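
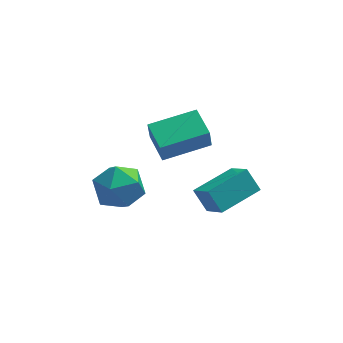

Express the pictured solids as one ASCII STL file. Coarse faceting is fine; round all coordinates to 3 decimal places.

solid 
facet normal -0.815 0.579 -0.026
outer loop
vertex -2.167 -1.74 -2.264
vertex -2.46 -2.1 -1.113
vertex -1.745 -1.101 -1.287
endloop
endfacet
facet normal -0.295 0.853 -0.431
outer loop
vertex -2.167 -1.74 -2.264
vertex -1.745 -1.101 -1.287
vertex -0.997 -1.329 -2.25
endloop
endfacet
facet normal -0.118 0.367 -0.923
outer loop
vertex -2.167 -1.74 -2.264
vertex -0.997 -1.329 -2.25
vertex -1.249 -2.468 -2.671
endloop
endfacet
facet normal -0.529 -0.208 -0.823
outer loop
vertex -2.167 -1.74 -2.264
vertex -1.249 -2.468 -2.671
vertex -2.153 -2.945 -1.969
endloop
endfacet
facet normal -0.960 -0.077 -0.268
outer loop
vertex -2.167 -1.74 -2.264
vertex -2.153 -2.945 -1.969
vertex -2.46 -2.1 -1.113
endloop
endfacet
facet normal 0.275 0.961 -0.014
outer loop
vertex -0.997 -1.329 -2.25
vertex -1.745 -1.101 -1.287
vertex -0.567 -1.435 -1.091
endloop
endfacet
facet normal -0.567 0.518 0.641
outer loop
vertex -1.745 -1.101 -1.287
vertex -2.46 -2.1 -1.113
vertex -1.471 -1.912 -0.389
endloop
endfacet
facet normal -0.802 -0.543 0.248
outer loop
vertex -2.46 -2.1 -1.113
vertex -2.153 -2.945 -1.969
vertex -1.723 -3.051 -0.81
endloop
endfacet
facet normal -0.106 -0.754 -0.648
outer loop
vertex -2.153 -2.945 -1.969
vertex -1.249 -2.468 -2.671
vertex -0.975 -3.279 -1.773
endloop
endfacet
facet normal 0.560 0.176 -0.810
outer loop
vertex -1.249 -2.468 -2.671
vertex -0.997 -1.329 -2.25
vertex -0.26 -2.28 -1.947
endloop
endfacet
facet normal 0.529 0.208 0.823
outer loop
vertex -0.553 -2.64 -0.796
vertex -0.567 -1.435 -1.091
vertex -1.471 -1.912 -0.389
endloop
endfacet
facet normal 0.118 -0.367 0.923
outer loop
vertex -0.553 -2.64 -0.796
vertex -1.471 -1.912 -0.389
vertex -1.723 -3.051 -0.81
endloop
endfacet
facet normal 0.295 -0.853 0.431
outer loop
vertex -0.553 -2.64 -0.796
vertex -1.723 -3.051 -0.81
vertex -0.975 -3.279 -1.773
endloop
endfacet
facet normal 0.815 -0.579 0.026
outer loop
vertex -0.553 -2.64 -0.796
vertex -0.975 -3.279 -1.773
vertex -0.26 -2.28 -1.947
endloop
endfacet
facet normal 0.960 0.077 0.268
outer loop
vertex -0.553 -2.64 -0.796
vertex -0.26 -2.28 -1.947
vertex -0.567 -1.435 -1.091
endloop
endfacet
facet normal 0.106 0.754 0.648
outer loop
vertex -1.471 -1.912 -0.389
vertex -0.567 -1.435 -1.091
vertex -1.745 -1.101 -1.287
endloop
endfacet
facet normal -0.560 -0.176 0.810
outer loop
vertex -1.723 -3.051 -0.81
vertex -1.471 -1.912 -0.389
vertex -2.46 -2.1 -1.113
endloop
endfacet
facet normal -0.275 -0.961 0.014
outer loop
vertex -0.975 -3.279 -1.773
vertex -1.723 -3.051 -0.81
vertex -2.153 -2.945 -1.969
endloop
endfacet
facet normal 0.567 -0.518 -0.641
outer loop
vertex -0.26 -2.28 -1.947
vertex -0.975 -3.279 -1.773
vertex -1.249 -2.468 -2.671
endloop
endfacet
facet normal 0.802 0.543 -0.248
outer loop
vertex -0.567 -1.435 -1.091
vertex -0.26 -2.28 -1.947
vertex -0.997 -1.329 -2.25
endloop
endfacet
facet normal -0.464 0.463 0.755
outer loop
vertex 2.312 -3.207 -0.952
vertex 3.981 -2.04 -0.641
vertex 1.746 -2.129 -1.96
endloop
endfacet
facet normal -0.810 -0.567 -0.151
outer loop
vertex 2.299 -2.68 -2.859
vertex 2.312 -3.207 -0.952
vertex 1.746 -2.129 -1.96
endloop
endfacet
facet normal -0.464 0.463 0.755
outer loop
vertex 1.746 -2.129 -1.96
vertex 3.981 -2.04 -0.641
vertex 3.415 -0.962 -1.649
endloop
endfacet
facet normal -0.358 0.682 -0.638
outer loop
vertex 3.415 -0.962 -1.649
vertex 2.299 -2.68 -2.859
vertex 1.746 -2.129 -1.96
endloop
endfacet
facet normal 0.358 -0.682 0.638
outer loop
vertex 2.312 -3.207 -0.952
vertex 4.534 -2.591 -1.54
vertex 3.981 -2.04 -0.641
endloop
endfacet
facet normal -0.810 -0.567 -0.151
outer loop
vertex 2.865 -3.758 -1.851
vertex 2.312 -3.207 -0.952
vertex 2.299 -2.68 -2.859
endloop
endfacet
facet normal 0.358 -0.682 0.638
outer loop
vertex 2.865 -3.758 -1.851
vertex 4.534 -2.591 -1.54
vertex 2.312 -3.207 -0.952
endloop
endfacet
facet normal 0.810 0.567 0.151
outer loop
vertex 3.981 -2.04 -0.641
vertex 4.534 -2.591 -1.54
vertex 3.415 -0.962 -1.649
endloop
endfacet
facet normal -0.358 0.682 -0.638
outer loop
vertex 3.968 -1.513 -2.548
vertex 2.299 -2.68 -2.859
vertex 3.415 -0.962 -1.649
endloop
endfacet
facet normal 0.810 0.567 0.151
outer loop
vertex 3.415 -0.962 -1.649
vertex 4.534 -2.591 -1.54
vertex 3.968 -1.513 -2.548
endloop
endfacet
facet normal 0.464 -0.463 -0.755
outer loop
vertex 3.968 -1.513 -2.548
vertex 2.865 -3.758 -1.851
vertex 2.299 -2.68 -2.859
endloop
endfacet
facet normal 0.464 -0.463 -0.755
outer loop
vertex 4.534 -2.591 -1.54
vertex 2.865 -3.758 -1.851
vertex 3.968 -1.513 -2.548
endloop
endfacet
facet normal -0.943 -0.295 -0.153
outer loop
vertex 0.363 -2.241 1.136
vertex -0.117 -0.845 1.399
vertex 0.463 -2.006 0.066
endloop
endfacet
facet normal 0.320 -0.931 -0.175
outer loop
vertex 2.537 -1.355 0.401
vertex 0.363 -2.241 1.136
vertex 0.463 -2.006 0.066
endloop
endfacet
facet normal -0.943 -0.296 -0.152
outer loop
vertex 0.463 -2.006 0.066
vertex -0.117 -0.845 1.399
vertex -0.018 -0.61 0.329
endloop
endfacet
facet normal 0.090 0.214 -0.973
outer loop
vertex -0.018 -0.61 0.329
vertex 2.537 -1.355 0.401
vertex 0.463 -2.006 0.066
endloop
endfacet
facet normal -0.090 -0.214 0.973
outer loop
vertex 0.363 -2.241 1.136
vertex 1.957 -0.194 1.734
vertex -0.117 -0.845 1.399
endloop
endfacet
facet normal 0.320 -0.931 -0.175
outer loop
vertex 2.438 -1.59 1.471
vertex 0.363 -2.241 1.136
vertex 2.537 -1.355 0.401
endloop
endfacet
facet normal -0.090 -0.214 0.973
outer loop
vertex 2.438 -1.59 1.471
vertex 1.957 -0.194 1.734
vertex 0.363 -2.241 1.136
endloop
endfacet
facet normal -0.320 0.931 0.175
outer loop
vertex -0.117 -0.845 1.399
vertex 1.957 -0.194 1.734
vertex -0.018 -0.61 0.329
endloop
endfacet
facet normal 0.090 0.214 -0.973
outer loop
vertex 2.057 0.041 0.664
vertex 2.537 -1.355 0.401
vertex -0.018 -0.61 0.329
endloop
endfacet
facet normal -0.320 0.931 0.175
outer loop
vertex -0.018 -0.61 0.329
vertex 1.957 -0.194 1.734
vertex 2.057 0.041 0.664
endloop
endfacet
facet normal 0.943 0.296 0.152
outer loop
vertex 2.057 0.041 0.664
vertex 2.438 -1.59 1.471
vertex 2.537 -1.355 0.401
endloop
endfacet
facet normal 0.943 0.296 0.153
outer loop
vertex 1.957 -0.194 1.734
vertex 2.438 -1.59 1.471
vertex 2.057 0.041 0.664
endloop
endfacet

endsolid


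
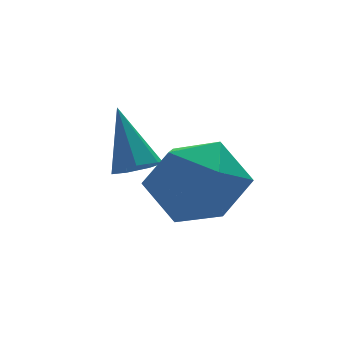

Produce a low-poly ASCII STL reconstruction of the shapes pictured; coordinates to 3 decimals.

solid 
facet normal -0.578 0.643 0.503
outer loop
vertex 2.882 0.406 -0.052
vertex 3.209 -0.046 0.901
vertex 3.773 0.799 0.469
endloop
endfacet
facet normal -0.348 0.931 -0.108
outer loop
vertex 2.882 0.406 -0.052
vertex 3.773 0.799 0.469
vertex 3.784 0.676 -0.628
endloop
endfacet
facet normal -0.566 0.514 -0.645
outer loop
vertex 2.882 0.406 -0.052
vertex 3.784 0.676 -0.628
vertex 3.228 -0.245 -0.874
endloop
endfacet
facet normal -0.930 -0.033 -0.366
outer loop
vertex 2.882 0.406 -0.052
vertex 3.228 -0.245 -0.874
vertex 2.872 -0.691 0.071
endloop
endfacet
facet normal -0.938 0.047 0.344
outer loop
vertex 2.882 0.406 -0.052
vertex 2.872 -0.691 0.071
vertex 3.209 -0.046 0.901
endloop
endfacet
facet normal 0.366 0.925 -0.100
outer loop
vertex 3.784 0.676 -0.628
vertex 3.773 0.799 0.469
vertex 4.668 0.391 -0.031
endloop
endfacet
facet normal -0.007 0.459 0.889
outer loop
vertex 3.773 0.799 0.469
vertex 3.209 -0.046 0.901
vertex 4.312 -0.055 0.914
endloop
endfacet
facet normal -0.589 -0.505 0.631
outer loop
vertex 3.209 -0.046 0.901
vertex 2.872 -0.691 0.071
vertex 3.756 -0.976 0.668
endloop
endfacet
facet normal -0.577 -0.633 -0.516
outer loop
vertex 2.872 -0.691 0.071
vertex 3.228 -0.245 -0.874
vertex 3.767 -1.099 -0.429
endloop
endfacet
facet normal 0.013 0.250 -0.968
outer loop
vertex 3.228 -0.245 -0.874
vertex 3.784 0.676 -0.628
vertex 4.331 -0.254 -0.861
endloop
endfacet
facet normal 0.930 0.033 0.366
outer loop
vertex 4.658 -0.706 0.092
vertex 4.668 0.391 -0.031
vertex 4.312 -0.055 0.914
endloop
endfacet
facet normal 0.566 -0.514 0.645
outer loop
vertex 4.658 -0.706 0.092
vertex 4.312 -0.055 0.914
vertex 3.756 -0.976 0.668
endloop
endfacet
facet normal 0.348 -0.931 0.108
outer loop
vertex 4.658 -0.706 0.092
vertex 3.756 -0.976 0.668
vertex 3.767 -1.099 -0.429
endloop
endfacet
facet normal 0.578 -0.643 -0.503
outer loop
vertex 4.658 -0.706 0.092
vertex 3.767 -1.099 -0.429
vertex 4.331 -0.254 -0.861
endloop
endfacet
facet normal 0.938 -0.047 -0.344
outer loop
vertex 4.658 -0.706 0.092
vertex 4.331 -0.254 -0.861
vertex 4.668 0.391 -0.031
endloop
endfacet
facet normal 0.577 0.633 0.516
outer loop
vertex 4.312 -0.055 0.914
vertex 4.668 0.391 -0.031
vertex 3.773 0.799 0.469
endloop
endfacet
facet normal -0.013 -0.250 0.968
outer loop
vertex 3.756 -0.976 0.668
vertex 4.312 -0.055 0.914
vertex 3.209 -0.046 0.901
endloop
endfacet
facet normal -0.366 -0.925 0.100
outer loop
vertex 3.767 -1.099 -0.429
vertex 3.756 -0.976 0.668
vertex 2.872 -0.691 0.071
endloop
endfacet
facet normal 0.007 -0.459 -0.889
outer loop
vertex 4.331 -0.254 -0.861
vertex 3.767 -1.099 -0.429
vertex 3.228 -0.245 -0.874
endloop
endfacet
facet normal 0.589 0.505 -0.631
outer loop
vertex 4.668 0.391 -0.031
vertex 4.331 -0.254 -0.861
vertex 3.784 0.676 -0.628
endloop
endfacet
facet normal -0.038 -0.605 -0.796
outer loop
vertex 3.419 0.759 0.213
vertex 3.18 1.141 -0.066
vertex 3.699 1.043 -0.016
endloop
endfacet
facet normal 0.768 -0.303 0.564
outer loop
vertex 3.419 0.759 0.213
vertex 3.699 1.043 -0.016
vertex 3.24 2.079 1.166
endloop
endfacet
facet normal -0.038 -0.605 -0.795
outer loop
vertex 3.699 1.043 -0.016
vertex 3.18 1.141 -0.066
vertex 3.588 1.401 -0.283
endloop
endfacet
facet normal 0.938 0.340 0.066
outer loop
vertex 3.699 1.043 -0.016
vertex 3.588 1.401 -0.283
vertex 3.24 2.079 1.166
endloop
endfacet
facet normal -0.037 -0.606 -0.795
outer loop
vertex 3.588 1.401 -0.283
vertex 3.18 1.141 -0.066
vertex 3.17 1.563 -0.387
endloop
endfacet
facet normal 0.409 0.860 -0.304
outer loop
vertex 3.588 1.401 -0.283
vertex 3.17 1.563 -0.387
vertex 3.24 2.079 1.166
endloop
endfacet
facet normal -0.037 -0.606 -0.795
outer loop
vertex 3.17 1.563 -0.387
vertex 3.18 1.141 -0.066
vertex 2.76 1.407 -0.249
endloop
endfacet
facet normal -0.420 0.867 -0.269
outer loop
vertex 3.17 1.563 -0.387
vertex 2.76 1.407 -0.249
vertex 3.24 2.079 1.166
endloop
endfacet
facet normal -0.038 -0.606 -0.795
outer loop
vertex 2.76 1.407 -0.249
vertex 3.18 1.141 -0.066
vertex 2.666 1.051 0.027
endloop
endfacet
facet normal -0.923 0.356 0.144
outer loop
vertex 2.76 1.407 -0.249
vertex 2.666 1.051 0.027
vertex 3.24 2.079 1.166
endloop
endfacet
facet normal -0.038 -0.605 -0.795
outer loop
vertex 2.666 1.051 0.027
vertex 3.18 1.141 -0.066
vertex 2.96 0.763 0.232
endloop
endfacet
facet normal -0.723 -0.291 0.627
outer loop
vertex 2.666 1.051 0.027
vertex 2.96 0.763 0.232
vertex 3.24 2.079 1.166
endloop
endfacet
facet normal -0.038 -0.605 -0.795
outer loop
vertex 2.96 0.763 0.232
vertex 3.18 1.141 -0.066
vertex 3.419 0.759 0.213
endloop
endfacet
facet normal 0.029 -0.583 0.812
outer loop
vertex 2.96 0.763 0.232
vertex 3.419 0.759 0.213
vertex 3.24 2.079 1.166
endloop
endfacet

endsolid


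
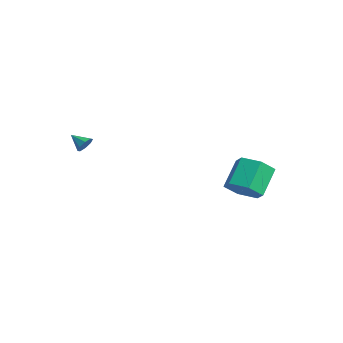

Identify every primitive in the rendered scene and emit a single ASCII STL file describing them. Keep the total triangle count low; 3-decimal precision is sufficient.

solid 
facet normal 0.401 -0.613 -0.681
outer loop
vertex 4.102 2.283 -2.626
vertex 3.256 1.664 -2.566
vertex 3.282 2.451 -3.26
endloop
endfacet
facet normal 0.480 0.773 -0.415
outer loop
vertex 4.102 2.283 -2.626
vertex 3.282 2.451 -3.26
vertex 3.389 3.376 -1.415
endloop
endfacet
facet normal 0.479 0.773 -0.416
outer loop
vertex 3.389 3.376 -1.415
vertex 3.282 2.451 -3.26
vertex 2.569 3.543 -2.049
endloop
endfacet
facet normal -0.401 0.614 0.680
outer loop
vertex 3.389 3.376 -1.415
vertex 2.569 3.543 -2.049
vertex 2.544 2.756 -1.354
endloop
endfacet
facet normal 0.400 -0.613 -0.681
outer loop
vertex 3.282 2.451 -3.26
vertex 3.256 1.664 -2.566
vertex 2.436 1.831 -3.199
endloop
endfacet
facet normal -0.437 0.525 -0.730
outer loop
vertex 3.282 2.451 -3.26
vertex 2.436 1.831 -3.199
vertex 2.569 3.543 -2.049
endloop
endfacet
facet normal -0.437 0.525 -0.731
outer loop
vertex 2.569 3.543 -2.049
vertex 2.436 1.831 -3.199
vertex 1.723 2.924 -1.988
endloop
endfacet
facet normal -0.400 0.614 0.681
outer loop
vertex 2.569 3.543 -2.049
vertex 1.723 2.924 -1.988
vertex 2.544 2.756 -1.354
endloop
endfacet
facet normal 0.401 -0.613 -0.681
outer loop
vertex 2.436 1.831 -3.199
vertex 3.256 1.664 -2.566
vertex 2.411 1.044 -2.505
endloop
endfacet
facet normal -0.916 -0.249 -0.315
outer loop
vertex 2.436 1.831 -3.199
vertex 2.411 1.044 -2.505
vertex 1.723 2.924 -1.988
endloop
endfacet
facet normal -0.916 -0.249 -0.315
outer loop
vertex 1.723 2.924 -1.988
vertex 2.411 1.044 -2.505
vertex 1.698 2.137 -1.294
endloop
endfacet
facet normal -0.400 0.613 0.681
outer loop
vertex 1.723 2.924 -1.988
vertex 1.698 2.137 -1.294
vertex 2.544 2.756 -1.354
endloop
endfacet
facet normal 0.401 -0.614 -0.680
outer loop
vertex 2.411 1.044 -2.505
vertex 3.256 1.664 -2.566
vertex 3.231 0.877 -1.871
endloop
endfacet
facet normal -0.479 -0.773 0.416
outer loop
vertex 2.411 1.044 -2.505
vertex 3.231 0.877 -1.871
vertex 1.698 2.137 -1.294
endloop
endfacet
facet normal -0.479 -0.773 0.415
outer loop
vertex 1.698 2.137 -1.294
vertex 3.231 0.877 -1.871
vertex 2.518 1.969 -0.66
endloop
endfacet
facet normal -0.401 0.613 0.681
outer loop
vertex 1.698 2.137 -1.294
vertex 2.518 1.969 -0.66
vertex 2.544 2.756 -1.354
endloop
endfacet
facet normal 0.400 -0.614 -0.681
outer loop
vertex 3.231 0.877 -1.871
vertex 3.256 1.664 -2.566
vertex 4.077 1.496 -1.932
endloop
endfacet
facet normal 0.437 -0.525 0.731
outer loop
vertex 3.231 0.877 -1.871
vertex 4.077 1.496 -1.932
vertex 2.518 1.969 -0.66
endloop
endfacet
facet normal 0.437 -0.524 0.731
outer loop
vertex 2.518 1.969 -0.66
vertex 4.077 1.496 -1.932
vertex 3.364 2.589 -0.721
endloop
endfacet
facet normal -0.400 0.613 0.681
outer loop
vertex 2.518 1.969 -0.66
vertex 3.364 2.589 -0.721
vertex 2.544 2.756 -1.354
endloop
endfacet
facet normal 0.400 -0.613 -0.681
outer loop
vertex 4.077 1.496 -1.932
vertex 3.256 1.664 -2.566
vertex 4.102 2.283 -2.626
endloop
endfacet
facet normal 0.916 0.249 0.315
outer loop
vertex 4.077 1.496 -1.932
vertex 4.102 2.283 -2.626
vertex 3.364 2.589 -0.721
endloop
endfacet
facet normal 0.916 0.249 0.315
outer loop
vertex 3.364 2.589 -0.721
vertex 4.102 2.283 -2.626
vertex 3.389 3.376 -1.415
endloop
endfacet
facet normal -0.401 0.613 0.681
outer loop
vertex 3.364 2.589 -0.721
vertex 3.389 3.376 -1.415
vertex 2.544 2.756 -1.354
endloop
endfacet
facet normal 0.758 0.433 -0.488
outer loop
vertex -3.258 -3.401 -0.622
vertex -3.441 -3.614 -1.095
vertex -3.53 -3.146 -0.818
endloop
endfacet
facet normal -0.258 0.400 0.879
outer loop
vertex -3.258 -3.401 -0.622
vertex -3.53 -3.146 -0.818
vertex -4.199 -4.046 -0.605
endloop
endfacet
facet normal 0.757 0.434 -0.489
outer loop
vertex -3.53 -3.146 -0.818
vertex -3.441 -3.614 -1.095
vertex -3.75 -3.166 -1.176
endloop
endfacet
facet normal -0.692 0.607 0.391
outer loop
vertex -3.53 -3.146 -0.818
vertex -3.75 -3.166 -1.176
vertex -4.199 -4.046 -0.605
endloop
endfacet
facet normal 0.757 0.434 -0.489
outer loop
vertex -3.75 -3.166 -1.176
vertex -3.441 -3.614 -1.095
vertex -3.79 -3.447 -1.487
endloop
endfacet
facet normal -0.919 0.344 -0.193
outer loop
vertex -3.75 -3.166 -1.176
vertex -3.79 -3.447 -1.487
vertex -4.199 -4.046 -0.605
endloop
endfacet
facet normal 0.757 0.433 -0.490
outer loop
vertex -3.79 -3.447 -1.487
vertex -3.441 -3.614 -1.095
vertex -3.625 -3.826 -1.567
endloop
endfacet
facet normal -0.809 -0.239 -0.537
outer loop
vertex -3.79 -3.447 -1.487
vertex -3.625 -3.826 -1.567
vertex -4.199 -4.046 -0.605
endloop
endfacet
facet normal 0.758 0.432 -0.489
outer loop
vertex -3.625 -3.826 -1.567
vertex -3.441 -3.614 -1.095
vertex -3.353 -4.081 -1.371
endloop
endfacet
facet normal -0.428 -0.792 -0.436
outer loop
vertex -3.625 -3.826 -1.567
vertex -3.353 -4.081 -1.371
vertex -4.199 -4.046 -0.605
endloop
endfacet
facet normal 0.757 0.432 -0.490
outer loop
vertex -3.353 -4.081 -1.371
vertex -3.441 -3.614 -1.095
vertex -3.133 -4.061 -1.013
endloop
endfacet
facet normal 0.006 -0.999 0.052
outer loop
vertex -3.353 -4.081 -1.371
vertex -3.133 -4.061 -1.013
vertex -4.199 -4.046 -0.605
endloop
endfacet
facet normal 0.757 0.432 -0.489
outer loop
vertex -3.133 -4.061 -1.013
vertex -3.441 -3.614 -1.095
vertex -3.093 -3.78 -0.703
endloop
endfacet
facet normal 0.233 -0.735 0.636
outer loop
vertex -3.133 -4.061 -1.013
vertex -3.093 -3.78 -0.703
vertex -4.199 -4.046 -0.605
endloop
endfacet
facet normal 0.757 0.434 -0.488
outer loop
vertex -3.093 -3.78 -0.703
vertex -3.441 -3.614 -1.095
vertex -3.258 -3.401 -0.622
endloop
endfacet
facet normal 0.124 -0.155 0.980
outer loop
vertex -3.093 -3.78 -0.703
vertex -3.258 -3.401 -0.622
vertex -4.199 -4.046 -0.605
endloop
endfacet

endsolid


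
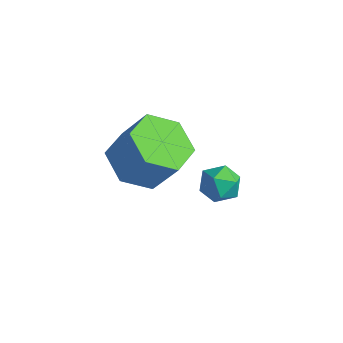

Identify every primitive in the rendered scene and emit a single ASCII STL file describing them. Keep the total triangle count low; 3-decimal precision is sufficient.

solid 
facet normal -0.501 -0.204 -0.841
outer loop
vertex -0.376 -2.477 -0.784
vertex -0.931 -3.221 -0.272
vertex -1.286 -2.223 -0.303
endloop
endfacet
facet normal 0.109 0.949 -0.295
outer loop
vertex -0.376 -2.477 -0.784
vertex -1.286 -2.223 -0.303
vertex 0.366 -2.175 0.46
endloop
endfacet
facet normal 0.109 0.949 -0.295
outer loop
vertex 0.366 -2.175 0.46
vertex -1.286 -2.223 -0.303
vertex -0.543 -1.921 0.941
endloop
endfacet
facet normal 0.502 0.204 0.841
outer loop
vertex 0.366 -2.175 0.46
vertex -0.543 -1.921 0.941
vertex -0.189 -2.919 0.972
endloop
endfacet
facet normal -0.501 -0.204 -0.841
outer loop
vertex -1.286 -2.223 -0.303
vertex -0.931 -3.221 -0.272
vertex -1.841 -2.967 0.209
endloop
endfacet
facet normal -0.688 0.682 0.245
outer loop
vertex -1.286 -2.223 -0.303
vertex -1.841 -2.967 0.209
vertex -0.543 -1.921 0.941
endloop
endfacet
facet normal -0.688 0.682 0.245
outer loop
vertex -0.543 -1.921 0.941
vertex -1.841 -2.967 0.209
vertex -1.098 -2.665 1.453
endloop
endfacet
facet normal 0.502 0.204 0.841
outer loop
vertex -0.543 -1.921 0.941
vertex -1.098 -2.665 1.453
vertex -0.189 -2.919 0.972
endloop
endfacet
facet normal -0.501 -0.204 -0.841
outer loop
vertex -1.841 -2.967 0.209
vertex -0.931 -3.221 -0.272
vertex -1.486 -3.965 0.24
endloop
endfacet
facet normal -0.797 -0.267 0.541
outer loop
vertex -1.841 -2.967 0.209
vertex -1.486 -3.965 0.24
vertex -1.098 -2.665 1.453
endloop
endfacet
facet normal -0.798 -0.266 0.541
outer loop
vertex -1.098 -2.665 1.453
vertex -1.486 -3.965 0.24
vertex -0.744 -3.663 1.484
endloop
endfacet
facet normal 0.502 0.204 0.841
outer loop
vertex -1.098 -2.665 1.453
vertex -0.744 -3.663 1.484
vertex -0.189 -2.919 0.972
endloop
endfacet
facet normal -0.502 -0.204 -0.841
outer loop
vertex -1.486 -3.965 0.24
vertex -0.931 -3.221 -0.272
vertex -0.577 -4.219 -0.241
endloop
endfacet
facet normal -0.109 -0.949 0.295
outer loop
vertex -1.486 -3.965 0.24
vertex -0.577 -4.219 -0.241
vertex -0.744 -3.663 1.484
endloop
endfacet
facet normal -0.109 -0.949 0.295
outer loop
vertex -0.744 -3.663 1.484
vertex -0.577 -4.219 -0.241
vertex 0.166 -3.917 1.003
endloop
endfacet
facet normal 0.501 0.204 0.841
outer loop
vertex -0.744 -3.663 1.484
vertex 0.166 -3.917 1.003
vertex -0.189 -2.919 0.972
endloop
endfacet
facet normal -0.502 -0.204 -0.841
outer loop
vertex -0.577 -4.219 -0.241
vertex -0.931 -3.221 -0.272
vertex -0.022 -3.475 -0.753
endloop
endfacet
facet normal 0.688 -0.682 -0.245
outer loop
vertex -0.577 -4.219 -0.241
vertex -0.022 -3.475 -0.753
vertex 0.166 -3.917 1.003
endloop
endfacet
facet normal 0.688 -0.682 -0.245
outer loop
vertex 0.166 -3.917 1.003
vertex -0.022 -3.475 -0.753
vertex 0.721 -3.173 0.491
endloop
endfacet
facet normal 0.501 0.204 0.841
outer loop
vertex 0.166 -3.917 1.003
vertex 0.721 -3.173 0.491
vertex -0.189 -2.919 0.972
endloop
endfacet
facet normal -0.502 -0.204 -0.841
outer loop
vertex -0.022 -3.475 -0.753
vertex -0.931 -3.221 -0.272
vertex -0.376 -2.477 -0.784
endloop
endfacet
facet normal 0.798 0.266 -0.541
outer loop
vertex -0.022 -3.475 -0.753
vertex -0.376 -2.477 -0.784
vertex 0.721 -3.173 0.491
endloop
endfacet
facet normal 0.798 0.267 -0.541
outer loop
vertex 0.721 -3.173 0.491
vertex -0.376 -2.477 -0.784
vertex 0.366 -2.175 0.46
endloop
endfacet
facet normal 0.501 0.204 0.841
outer loop
vertex 0.721 -3.173 0.491
vertex 0.366 -2.175 0.46
vertex -0.189 -2.919 0.972
endloop
endfacet
facet normal -0.378 -0.099 0.920
outer loop
vertex 2.233 -2.854 1.614
vertex 1.811 -3.313 1.391
vertex 2.408 -3.493 1.617
endloop
endfacet
facet normal 0.309 0.089 0.947
outer loop
vertex 2.233 -2.854 1.614
vertex 2.408 -3.493 1.617
vertex 2.845 -3.031 1.431
endloop
endfacet
facet normal 0.382 0.706 0.596
outer loop
vertex 2.233 -2.854 1.614
vertex 2.845 -3.031 1.431
vertex 2.518 -2.566 1.09
endloop
endfacet
facet normal -0.258 0.899 0.354
outer loop
vertex 2.233 -2.854 1.614
vertex 2.518 -2.566 1.09
vertex 1.88 -2.74 1.066
endloop
endfacet
facet normal -0.730 0.402 0.554
outer loop
vertex 2.233 -2.854 1.614
vertex 1.88 -2.74 1.066
vertex 1.811 -3.313 1.391
endloop
endfacet
facet normal 0.688 -0.409 0.599
outer loop
vertex 2.845 -3.031 1.431
vertex 2.408 -3.493 1.617
vertex 2.8 -3.6 1.094
endloop
endfacet
facet normal -0.426 -0.713 0.558
outer loop
vertex 2.408 -3.493 1.617
vertex 1.811 -3.313 1.391
vertex 2.162 -3.774 1.07
endloop
endfacet
facet normal -0.994 0.100 -0.035
outer loop
vertex 1.811 -3.313 1.391
vertex 1.88 -2.74 1.066
vertex 1.835 -3.309 0.729
endloop
endfacet
facet normal -0.233 0.904 -0.359
outer loop
vertex 1.88 -2.74 1.066
vertex 2.518 -2.566 1.09
vertex 2.272 -2.847 0.543
endloop
endfacet
facet normal 0.806 0.591 0.033
outer loop
vertex 2.518 -2.566 1.09
vertex 2.845 -3.031 1.431
vertex 2.869 -3.027 0.769
endloop
endfacet
facet normal 0.258 -0.899 -0.354
outer loop
vertex 2.447 -3.486 0.546
vertex 2.8 -3.6 1.094
vertex 2.162 -3.774 1.07
endloop
endfacet
facet normal -0.382 -0.706 -0.596
outer loop
vertex 2.447 -3.486 0.546
vertex 2.162 -3.774 1.07
vertex 1.835 -3.309 0.729
endloop
endfacet
facet normal -0.309 -0.089 -0.947
outer loop
vertex 2.447 -3.486 0.546
vertex 1.835 -3.309 0.729
vertex 2.272 -2.847 0.543
endloop
endfacet
facet normal 0.378 0.099 -0.920
outer loop
vertex 2.447 -3.486 0.546
vertex 2.272 -2.847 0.543
vertex 2.869 -3.027 0.769
endloop
endfacet
facet normal 0.730 -0.402 -0.554
outer loop
vertex 2.447 -3.486 0.546
vertex 2.869 -3.027 0.769
vertex 2.8 -3.6 1.094
endloop
endfacet
facet normal 0.233 -0.904 0.359
outer loop
vertex 2.162 -3.774 1.07
vertex 2.8 -3.6 1.094
vertex 2.408 -3.493 1.617
endloop
endfacet
facet normal -0.806 -0.591 -0.033
outer loop
vertex 1.835 -3.309 0.729
vertex 2.162 -3.774 1.07
vertex 1.811 -3.313 1.391
endloop
endfacet
facet normal -0.688 0.409 -0.599
outer loop
vertex 2.272 -2.847 0.543
vertex 1.835 -3.309 0.729
vertex 1.88 -2.74 1.066
endloop
endfacet
facet normal 0.426 0.713 -0.558
outer loop
vertex 2.869 -3.027 0.769
vertex 2.272 -2.847 0.543
vertex 2.518 -2.566 1.09
endloop
endfacet
facet normal 0.994 -0.100 0.035
outer loop
vertex 2.8 -3.6 1.094
vertex 2.869 -3.027 0.769
vertex 2.845 -3.031 1.431
endloop
endfacet

endsolid


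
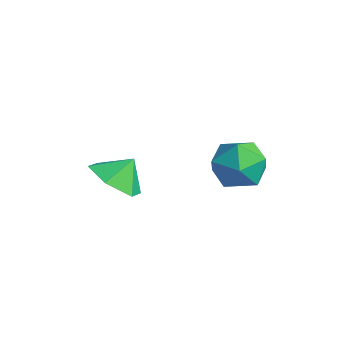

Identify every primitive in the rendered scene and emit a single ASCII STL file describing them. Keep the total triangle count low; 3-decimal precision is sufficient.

solid 
facet normal 0.268 0.929 0.254
outer loop
vertex 1.378 1.173 -1.973
vertex 0.84 1.092 -1.111
vertex 1.821 0.814 -1.128
endloop
endfacet
facet normal 0.773 0.618 -0.142
outer loop
vertex 1.378 1.173 -1.973
vertex 1.821 0.814 -1.128
vertex 2.008 0.373 -2.028
endloop
endfacet
facet normal 0.479 0.430 -0.765
outer loop
vertex 1.378 1.173 -1.973
vertex 2.008 0.373 -2.028
vertex 1.142 0.378 -2.568
endloop
endfacet
facet normal -0.207 0.625 -0.753
outer loop
vertex 1.378 1.173 -1.973
vertex 1.142 0.378 -2.568
vertex 0.421 0.823 -2.0
endloop
endfacet
facet normal -0.338 0.933 -0.123
outer loop
vertex 1.378 1.173 -1.973
vertex 0.421 0.823 -2.0
vertex 0.84 1.092 -1.111
endloop
endfacet
facet normal 0.981 0.023 0.193
outer loop
vertex 2.008 0.373 -2.028
vertex 1.821 0.814 -1.128
vertex 1.859 -0.203 -1.2
endloop
endfacet
facet normal 0.164 0.527 0.834
outer loop
vertex 1.821 0.814 -1.128
vertex 0.84 1.092 -1.111
vertex 1.138 0.242 -0.632
endloop
endfacet
facet normal -0.816 0.533 0.224
outer loop
vertex 0.84 1.092 -1.111
vertex 0.421 0.823 -2.0
vertex 0.272 0.247 -1.172
endloop
endfacet
facet normal -0.606 0.034 -0.795
outer loop
vertex 0.421 0.823 -2.0
vertex 1.142 0.378 -2.568
vertex 0.459 -0.194 -2.072
endloop
endfacet
facet normal 0.507 -0.282 -0.815
outer loop
vertex 1.142 0.378 -2.568
vertex 2.008 0.373 -2.028
vertex 1.44 -0.472 -2.089
endloop
endfacet
facet normal 0.207 -0.625 0.753
outer loop
vertex 0.902 -0.553 -1.227
vertex 1.859 -0.203 -1.2
vertex 1.138 0.242 -0.632
endloop
endfacet
facet normal -0.479 -0.430 0.765
outer loop
vertex 0.902 -0.553 -1.227
vertex 1.138 0.242 -0.632
vertex 0.272 0.247 -1.172
endloop
endfacet
facet normal -0.773 -0.618 0.142
outer loop
vertex 0.902 -0.553 -1.227
vertex 0.272 0.247 -1.172
vertex 0.459 -0.194 -2.072
endloop
endfacet
facet normal -0.268 -0.929 -0.254
outer loop
vertex 0.902 -0.553 -1.227
vertex 0.459 -0.194 -2.072
vertex 1.44 -0.472 -2.089
endloop
endfacet
facet normal 0.338 -0.933 0.123
outer loop
vertex 0.902 -0.553 -1.227
vertex 1.44 -0.472 -2.089
vertex 1.859 -0.203 -1.2
endloop
endfacet
facet normal 0.606 -0.034 0.795
outer loop
vertex 1.138 0.242 -0.632
vertex 1.859 -0.203 -1.2
vertex 1.821 0.814 -1.128
endloop
endfacet
facet normal -0.507 0.282 0.815
outer loop
vertex 0.272 0.247 -1.172
vertex 1.138 0.242 -0.632
vertex 0.84 1.092 -1.111
endloop
endfacet
facet normal -0.981 -0.023 -0.193
outer loop
vertex 0.459 -0.194 -2.072
vertex 0.272 0.247 -1.172
vertex 0.421 0.823 -2.0
endloop
endfacet
facet normal -0.164 -0.527 -0.834
outer loop
vertex 1.44 -0.472 -2.089
vertex 0.459 -0.194 -2.072
vertex 1.142 0.378 -2.568
endloop
endfacet
facet normal 0.816 -0.533 -0.224
outer loop
vertex 1.859 -0.203 -1.2
vertex 1.44 -0.472 -2.089
vertex 2.008 0.373 -2.028
endloop
endfacet
facet normal -0.100 -0.656 -0.748
outer loop
vertex -1.581 -2.794 -2.848
vertex -2.142 -2.091 -3.389
vertex -1.098 -2.125 -3.499
endloop
endfacet
facet normal 0.730 0.126 0.671
outer loop
vertex -1.581 -2.794 -2.848
vertex -1.098 -2.125 -3.499
vertex -2.038 -1.409 -2.611
endloop
endfacet
facet normal -0.100 -0.655 -0.749
outer loop
vertex -1.098 -2.125 -3.499
vertex -2.142 -2.091 -3.389
vertex -1.66 -1.422 -4.039
endloop
endfacet
facet normal 0.697 0.694 0.178
outer loop
vertex -1.098 -2.125 -3.499
vertex -1.66 -1.422 -4.039
vertex -2.038 -1.409 -2.611
endloop
endfacet
facet normal -0.100 -0.655 -0.749
outer loop
vertex -1.66 -1.422 -4.039
vertex -2.142 -2.091 -3.389
vertex -2.704 -1.387 -3.93
endloop
endfacet
facet normal 0.033 0.999 -0.000
outer loop
vertex -1.66 -1.422 -4.039
vertex -2.704 -1.387 -3.93
vertex -2.038 -1.409 -2.611
endloop
endfacet
facet normal -0.100 -0.655 -0.749
outer loop
vertex -2.704 -1.387 -3.93
vertex -2.142 -2.091 -3.389
vertex -3.186 -2.056 -3.28
endloop
endfacet
facet normal -0.599 0.737 0.314
outer loop
vertex -2.704 -1.387 -3.93
vertex -3.186 -2.056 -3.28
vertex -2.038 -1.409 -2.611
endloop
endfacet
facet normal -0.100 -0.655 -0.749
outer loop
vertex -3.186 -2.056 -3.28
vertex -2.142 -2.091 -3.389
vertex -2.624 -2.76 -2.739
endloop
endfacet
facet normal -0.566 0.169 0.807
outer loop
vertex -3.186 -2.056 -3.28
vertex -2.624 -2.76 -2.739
vertex -2.038 -1.409 -2.611
endloop
endfacet
facet normal -0.100 -0.656 -0.749
outer loop
vertex -2.624 -2.76 -2.739
vertex -2.142 -2.091 -3.389
vertex -1.581 -2.794 -2.848
endloop
endfacet
facet normal 0.099 -0.136 0.986
outer loop
vertex -2.624 -2.76 -2.739
vertex -1.581 -2.794 -2.848
vertex -2.038 -1.409 -2.611
endloop
endfacet

endsolid


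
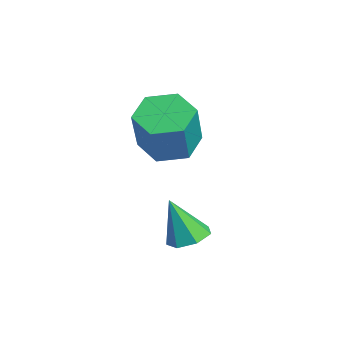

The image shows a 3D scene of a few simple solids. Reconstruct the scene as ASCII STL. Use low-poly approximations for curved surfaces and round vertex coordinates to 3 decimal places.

solid 
facet normal 0.229 0.312 -0.922
outer loop
vertex -0.434 3.302 0.115
vertex -0.943 3.889 0.187
vertex -0.185 3.877 0.371
endloop
endfacet
facet normal 0.748 -0.512 0.422
outer loop
vertex -0.434 3.302 0.115
vertex -0.185 3.877 0.371
vertex -1.337 3.351 1.773
endloop
endfacet
facet normal 0.229 0.312 -0.922
outer loop
vertex -0.185 3.877 0.371
vertex -0.943 3.889 0.187
vertex -0.507 4.461 0.489
endloop
endfacet
facet normal 0.700 0.251 0.669
outer loop
vertex -0.185 3.877 0.371
vertex -0.507 4.461 0.489
vertex -1.337 3.351 1.773
endloop
endfacet
facet normal 0.229 0.312 -0.922
outer loop
vertex -0.507 4.461 0.489
vertex -0.943 3.889 0.187
vertex -1.158 4.614 0.379
endloop
endfacet
facet normal 0.059 0.736 0.674
outer loop
vertex -0.507 4.461 0.489
vertex -1.158 4.614 0.379
vertex -1.337 3.351 1.773
endloop
endfacet
facet normal 0.229 0.312 -0.922
outer loop
vertex -1.158 4.614 0.379
vertex -0.943 3.889 0.187
vertex -1.646 4.221 0.125
endloop
endfacet
facet normal -0.691 0.577 0.434
outer loop
vertex -1.158 4.614 0.379
vertex -1.646 4.221 0.125
vertex -1.337 3.351 1.773
endloop
endfacet
facet normal 0.229 0.312 -0.922
outer loop
vertex -1.646 4.221 0.125
vertex -0.943 3.889 0.187
vertex -1.606 3.578 -0.083
endloop
endfacet
facet normal -0.986 -0.103 0.130
outer loop
vertex -1.646 4.221 0.125
vertex -1.606 3.578 -0.083
vertex -1.337 3.351 1.773
endloop
endfacet
facet normal 0.229 0.312 -0.922
outer loop
vertex -1.606 3.578 -0.083
vertex -0.943 3.889 0.187
vertex -1.066 3.169 -0.087
endloop
endfacet
facet normal -0.604 -0.797 -0.010
outer loop
vertex -1.606 3.578 -0.083
vertex -1.066 3.169 -0.087
vertex -1.337 3.351 1.773
endloop
endfacet
facet normal 0.229 0.312 -0.922
outer loop
vertex -1.066 3.169 -0.087
vertex -0.943 3.889 0.187
vertex -0.434 3.302 0.115
endloop
endfacet
facet normal 0.168 -0.979 0.120
outer loop
vertex -1.066 3.169 -0.087
vertex -0.434 3.302 0.115
vertex -1.337 3.351 1.773
endloop
endfacet
facet normal -0.386 0.225 -0.895
outer loop
vertex -2.988 3.483 2.603
vertex -3.654 4.168 3.062
vertex -2.7 4.495 2.733
endloop
endfacet
facet normal 0.882 -0.196 -0.429
outer loop
vertex -2.988 3.483 2.603
vertex -2.7 4.495 2.733
vertex -2.24 3.046 4.339
endloop
endfacet
facet normal 0.882 -0.195 -0.429
outer loop
vertex -2.24 3.046 4.339
vertex -2.7 4.495 2.733
vertex -1.953 4.058 4.469
endloop
endfacet
facet normal 0.386 -0.224 0.895
outer loop
vertex -2.24 3.046 4.339
vertex -1.953 4.058 4.469
vertex -2.906 3.732 4.798
endloop
endfacet
facet normal -0.386 0.226 -0.895
outer loop
vertex -2.7 4.495 2.733
vertex -3.654 4.168 3.062
vertex -3.366 5.18 3.193
endloop
endfacet
facet normal 0.676 0.729 -0.107
outer loop
vertex -2.7 4.495 2.733
vertex -3.366 5.18 3.193
vertex -1.953 4.058 4.469
endloop
endfacet
facet normal 0.676 0.729 -0.108
outer loop
vertex -1.953 4.058 4.469
vertex -3.366 5.18 3.193
vertex -2.618 4.743 4.929
endloop
endfacet
facet normal 0.386 -0.226 0.894
outer loop
vertex -1.953 4.058 4.469
vertex -2.618 4.743 4.929
vertex -2.906 3.732 4.798
endloop
endfacet
facet normal -0.385 0.225 -0.895
outer loop
vertex -3.366 5.18 3.193
vertex -3.654 4.168 3.062
vertex -4.32 4.854 3.521
endloop
endfacet
facet normal -0.205 0.924 0.321
outer loop
vertex -3.366 5.18 3.193
vertex -4.32 4.854 3.521
vertex -2.618 4.743 4.929
endloop
endfacet
facet normal -0.205 0.924 0.321
outer loop
vertex -2.618 4.743 4.929
vertex -4.32 4.854 3.521
vertex -3.572 4.417 5.257
endloop
endfacet
facet normal 0.385 -0.226 0.895
outer loop
vertex -2.618 4.743 4.929
vertex -3.572 4.417 5.257
vertex -2.906 3.732 4.798
endloop
endfacet
facet normal -0.386 0.224 -0.895
outer loop
vertex -4.32 4.854 3.521
vertex -3.654 4.168 3.062
vertex -4.607 3.842 3.391
endloop
endfacet
facet normal -0.882 0.195 0.429
outer loop
vertex -4.32 4.854 3.521
vertex -4.607 3.842 3.391
vertex -3.572 4.417 5.257
endloop
endfacet
facet normal -0.882 0.196 0.429
outer loop
vertex -3.572 4.417 5.257
vertex -4.607 3.842 3.391
vertex -3.86 3.405 5.127
endloop
endfacet
facet normal 0.386 -0.225 0.895
outer loop
vertex -3.572 4.417 5.257
vertex -3.86 3.405 5.127
vertex -2.906 3.732 4.798
endloop
endfacet
facet normal -0.386 0.226 -0.894
outer loop
vertex -4.607 3.842 3.391
vertex -3.654 4.168 3.062
vertex -3.942 3.157 2.931
endloop
endfacet
facet normal -0.676 -0.729 0.108
outer loop
vertex -4.607 3.842 3.391
vertex -3.942 3.157 2.931
vertex -3.86 3.405 5.127
endloop
endfacet
facet normal -0.676 -0.729 0.108
outer loop
vertex -3.86 3.405 5.127
vertex -3.942 3.157 2.931
vertex -3.194 2.72 4.667
endloop
endfacet
facet normal 0.386 -0.226 0.895
outer loop
vertex -3.86 3.405 5.127
vertex -3.194 2.72 4.667
vertex -2.906 3.732 4.798
endloop
endfacet
facet normal -0.385 0.226 -0.895
outer loop
vertex -3.942 3.157 2.931
vertex -3.654 4.168 3.062
vertex -2.988 3.483 2.603
endloop
endfacet
facet normal 0.205 -0.924 -0.321
outer loop
vertex -3.942 3.157 2.931
vertex -2.988 3.483 2.603
vertex -3.194 2.72 4.667
endloop
endfacet
facet normal 0.205 -0.924 -0.321
outer loop
vertex -3.194 2.72 4.667
vertex -2.988 3.483 2.603
vertex -2.24 3.046 4.339
endloop
endfacet
facet normal 0.385 -0.225 0.895
outer loop
vertex -3.194 2.72 4.667
vertex -2.24 3.046 4.339
vertex -2.906 3.732 4.798
endloop
endfacet

endsolid


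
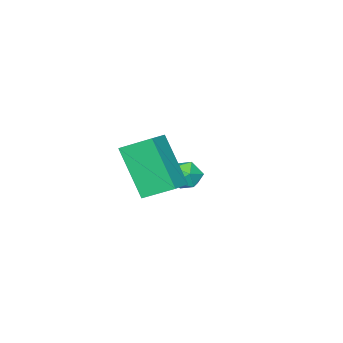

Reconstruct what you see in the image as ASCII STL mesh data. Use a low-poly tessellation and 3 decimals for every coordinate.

solid 
facet normal -0.788 0.315 0.528
outer loop
vertex -0.767 1.142 0.185
vertex -0.366 1.302 0.688
vertex -0.502 1.749 0.218
endloop
endfacet
facet normal -0.899 0.402 -0.173
outer loop
vertex -0.767 1.142 0.185
vertex -0.502 1.749 0.218
vertex -0.532 1.432 -0.363
endloop
endfacet
facet normal -0.841 -0.238 -0.486
outer loop
vertex -0.767 1.142 0.185
vertex -0.532 1.432 -0.363
vertex -0.415 0.789 -0.251
endloop
endfacet
facet normal -0.695 -0.719 0.021
outer loop
vertex -0.767 1.142 0.185
vertex -0.415 0.789 -0.251
vertex -0.313 0.709 0.398
endloop
endfacet
facet normal -0.663 -0.376 0.648
outer loop
vertex -0.767 1.142 0.185
vertex -0.313 0.709 0.398
vertex -0.366 1.302 0.688
endloop
endfacet
facet normal -0.381 0.820 -0.428
outer loop
vertex -0.532 1.432 -0.363
vertex -0.502 1.749 0.218
vertex 0.013 1.771 -0.198
endloop
endfacet
facet normal -0.202 0.680 0.705
outer loop
vertex -0.502 1.749 0.218
vertex -0.366 1.302 0.688
vertex 0.115 1.691 0.451
endloop
endfacet
facet normal 0.001 -0.439 0.898
outer loop
vertex -0.366 1.302 0.688
vertex -0.313 0.709 0.398
vertex 0.232 1.048 0.563
endloop
endfacet
facet normal -0.050 -0.992 -0.114
outer loop
vertex -0.313 0.709 0.398
vertex -0.415 0.789 -0.251
vertex 0.202 0.731 -0.018
endloop
endfacet
facet normal -0.286 -0.215 -0.934
outer loop
vertex -0.415 0.789 -0.251
vertex -0.532 1.432 -0.363
vertex 0.066 1.178 -0.488
endloop
endfacet
facet normal 0.695 0.719 -0.021
outer loop
vertex 0.467 1.338 0.015
vertex 0.013 1.771 -0.198
vertex 0.115 1.691 0.451
endloop
endfacet
facet normal 0.841 0.238 0.486
outer loop
vertex 0.467 1.338 0.015
vertex 0.115 1.691 0.451
vertex 0.232 1.048 0.563
endloop
endfacet
facet normal 0.899 -0.402 0.173
outer loop
vertex 0.467 1.338 0.015
vertex 0.232 1.048 0.563
vertex 0.202 0.731 -0.018
endloop
endfacet
facet normal 0.788 -0.315 -0.528
outer loop
vertex 0.467 1.338 0.015
vertex 0.202 0.731 -0.018
vertex 0.066 1.178 -0.488
endloop
endfacet
facet normal 0.663 0.376 -0.648
outer loop
vertex 0.467 1.338 0.015
vertex 0.066 1.178 -0.488
vertex 0.013 1.771 -0.198
endloop
endfacet
facet normal 0.050 0.992 0.114
outer loop
vertex 0.115 1.691 0.451
vertex 0.013 1.771 -0.198
vertex -0.502 1.749 0.218
endloop
endfacet
facet normal 0.286 0.215 0.934
outer loop
vertex 0.232 1.048 0.563
vertex 0.115 1.691 0.451
vertex -0.366 1.302 0.688
endloop
endfacet
facet normal 0.381 -0.820 0.428
outer loop
vertex 0.202 0.731 -0.018
vertex 0.232 1.048 0.563
vertex -0.313 0.709 0.398
endloop
endfacet
facet normal 0.202 -0.680 -0.705
outer loop
vertex 0.066 1.178 -0.488
vertex 0.202 0.731 -0.018
vertex -0.415 0.789 -0.251
endloop
endfacet
facet normal -0.001 0.439 -0.898
outer loop
vertex 0.013 1.771 -0.198
vertex 0.066 1.178 -0.488
vertex -0.532 1.432 -0.363
endloop
endfacet
facet normal -0.901 -0.321 -0.294
outer loop
vertex 3.652 2.595 3.585
vertex 3.12 3.54 4.185
vertex 3.794 3.758 1.879
endloop
endfacet
facet normal 0.430 -0.762 -0.484
outer loop
vertex 4.64 4.06 2.155
vertex 3.652 2.595 3.585
vertex 3.794 3.758 1.879
endloop
endfacet
facet normal -0.901 -0.320 -0.294
outer loop
vertex 3.794 3.758 1.879
vertex 3.12 3.54 4.185
vertex 3.262 4.704 2.479
endloop
endfacet
facet normal 0.069 0.562 -0.825
outer loop
vertex 3.262 4.704 2.479
vertex 4.64 4.06 2.155
vertex 3.794 3.758 1.879
endloop
endfacet
facet normal -0.068 -0.562 0.824
outer loop
vertex 3.652 2.595 3.585
vertex 3.966 3.842 4.461
vertex 3.12 3.54 4.185
endloop
endfacet
facet normal 0.429 -0.762 -0.484
outer loop
vertex 4.498 2.896 3.861
vertex 3.652 2.595 3.585
vertex 4.64 4.06 2.155
endloop
endfacet
facet normal -0.069 -0.562 0.824
outer loop
vertex 4.498 2.896 3.861
vertex 3.966 3.842 4.461
vertex 3.652 2.595 3.585
endloop
endfacet
facet normal -0.430 0.762 0.484
outer loop
vertex 3.12 3.54 4.185
vertex 3.966 3.842 4.461
vertex 3.262 4.704 2.479
endloop
endfacet
facet normal 0.069 0.562 -0.824
outer loop
vertex 4.108 5.005 2.755
vertex 4.64 4.06 2.155
vertex 3.262 4.704 2.479
endloop
endfacet
facet normal -0.429 0.763 0.484
outer loop
vertex 3.262 4.704 2.479
vertex 3.966 3.842 4.461
vertex 4.108 5.005 2.755
endloop
endfacet
facet normal 0.901 0.321 0.294
outer loop
vertex 4.108 5.005 2.755
vertex 4.498 2.896 3.861
vertex 4.64 4.06 2.155
endloop
endfacet
facet normal 0.901 0.320 0.293
outer loop
vertex 3.966 3.842 4.461
vertex 4.498 2.896 3.861
vertex 4.108 5.005 2.755
endloop
endfacet

endsolid


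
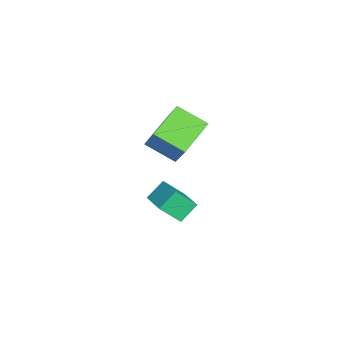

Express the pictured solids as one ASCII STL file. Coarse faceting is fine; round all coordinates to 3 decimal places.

solid 
facet normal -0.536 -0.298 -0.790
outer loop
vertex -2.122 -2.458 1.842
vertex -3.876 -1.547 2.689
vertex -1.726 -0.901 0.987
endloop
endfacet
facet normal 0.815 -0.424 -0.394
outer loop
vertex -0.664 -0.313 2.551
vertex -2.122 -2.458 1.842
vertex -1.726 -0.901 0.987
endloop
endfacet
facet normal -0.536 -0.297 -0.790
outer loop
vertex -1.726 -0.901 0.987
vertex -3.876 -1.547 2.689
vertex -3.479 0.01 1.834
endloop
endfacet
facet normal 0.218 0.856 -0.470
outer loop
vertex -3.479 0.01 1.834
vertex -0.664 -0.313 2.551
vertex -1.726 -0.901 0.987
endloop
endfacet
facet normal -0.218 -0.856 0.470
outer loop
vertex -2.122 -2.458 1.842
vertex -2.814 -0.959 4.253
vertex -3.876 -1.547 2.689
endloop
endfacet
facet normal 0.816 -0.424 -0.394
outer loop
vertex -1.061 -1.87 3.406
vertex -2.122 -2.458 1.842
vertex -0.664 -0.313 2.551
endloop
endfacet
facet normal -0.218 -0.856 0.469
outer loop
vertex -1.061 -1.87 3.406
vertex -2.814 -0.959 4.253
vertex -2.122 -2.458 1.842
endloop
endfacet
facet normal -0.815 0.424 0.394
outer loop
vertex -3.876 -1.547 2.689
vertex -2.814 -0.959 4.253
vertex -3.479 0.01 1.834
endloop
endfacet
facet normal 0.218 0.856 -0.469
outer loop
vertex -2.418 0.598 3.398
vertex -0.664 -0.313 2.551
vertex -3.479 0.01 1.834
endloop
endfacet
facet normal -0.816 0.424 0.394
outer loop
vertex -3.479 0.01 1.834
vertex -2.814 -0.959 4.253
vertex -2.418 0.598 3.398
endloop
endfacet
facet normal 0.536 0.297 0.790
outer loop
vertex -2.418 0.598 3.398
vertex -1.061 -1.87 3.406
vertex -0.664 -0.313 2.551
endloop
endfacet
facet normal 0.536 0.297 0.790
outer loop
vertex -2.814 -0.959 4.253
vertex -1.061 -1.87 3.406
vertex -2.418 0.598 3.398
endloop
endfacet
facet normal -0.852 -0.453 -0.264
outer loop
vertex -2.927 -2.475 -2.803
vertex -3.576 -1.744 -1.962
vertex -3.147 -1.435 -3.876
endloop
endfacet
facet normal 0.503 -0.567 -0.652
outer loop
vertex -1.604 -0.616 -3.398
vertex -2.927 -2.475 -2.803
vertex -3.147 -1.435 -3.876
endloop
endfacet
facet normal -0.852 -0.452 -0.264
outer loop
vertex -3.147 -1.435 -3.876
vertex -3.576 -1.744 -1.962
vertex -3.795 -0.704 -3.034
endloop
endfacet
facet normal -0.146 0.689 -0.710
outer loop
vertex -3.795 -0.704 -3.034
vertex -1.604 -0.616 -3.398
vertex -3.147 -1.435 -3.876
endloop
endfacet
facet normal 0.145 -0.688 0.711
outer loop
vertex -2.927 -2.475 -2.803
vertex -2.033 -0.925 -1.484
vertex -3.576 -1.744 -1.962
endloop
endfacet
facet normal 0.503 -0.567 -0.653
outer loop
vertex -1.385 -1.656 -2.326
vertex -2.927 -2.475 -2.803
vertex -1.604 -0.616 -3.398
endloop
endfacet
facet normal 0.146 -0.689 0.710
outer loop
vertex -1.385 -1.656 -2.326
vertex -2.033 -0.925 -1.484
vertex -2.927 -2.475 -2.803
endloop
endfacet
facet normal -0.503 0.567 0.653
outer loop
vertex -3.576 -1.744 -1.962
vertex -2.033 -0.925 -1.484
vertex -3.795 -0.704 -3.034
endloop
endfacet
facet normal -0.146 0.688 -0.711
outer loop
vertex -2.253 0.115 -2.557
vertex -1.604 -0.616 -3.398
vertex -3.795 -0.704 -3.034
endloop
endfacet
facet normal -0.503 0.567 0.653
outer loop
vertex -3.795 -0.704 -3.034
vertex -2.033 -0.925 -1.484
vertex -2.253 0.115 -2.557
endloop
endfacet
facet normal 0.852 0.452 0.264
outer loop
vertex -2.253 0.115 -2.557
vertex -1.385 -1.656 -2.326
vertex -1.604 -0.616 -3.398
endloop
endfacet
facet normal 0.852 0.452 0.263
outer loop
vertex -2.033 -0.925 -1.484
vertex -1.385 -1.656 -2.326
vertex -2.253 0.115 -2.557
endloop
endfacet

endsolid


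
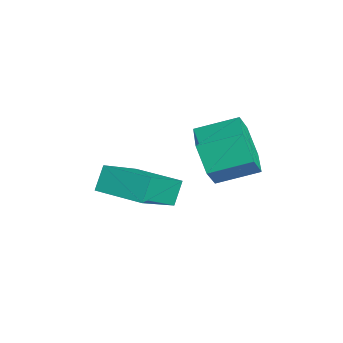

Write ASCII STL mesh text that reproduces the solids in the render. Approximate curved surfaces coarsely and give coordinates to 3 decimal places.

solid 
facet normal -0.198 -0.926 -0.321
outer loop
vertex 2.714 0.405 -2.767
vertex 2.194 0.262 -2.034
vertex 1.827 0.604 -2.793
endloop
endfacet
facet normal 0.097 0.308 -0.947
outer loop
vertex 2.714 0.405 -2.767
vertex 1.827 0.604 -2.793
vertex 2.966 1.581 -2.359
endloop
endfacet
facet normal 0.097 0.308 -0.947
outer loop
vertex 2.966 1.581 -2.359
vertex 1.827 0.604 -2.793
vertex 2.079 1.78 -2.385
endloop
endfacet
facet normal 0.198 0.926 0.321
outer loop
vertex 2.966 1.581 -2.359
vertex 2.079 1.78 -2.385
vertex 2.446 1.438 -1.626
endloop
endfacet
facet normal -0.198 -0.926 -0.321
outer loop
vertex 1.827 0.604 -2.793
vertex 2.194 0.262 -2.034
vertex 1.307 0.461 -2.06
endloop
endfacet
facet normal -0.796 0.343 -0.498
outer loop
vertex 1.827 0.604 -2.793
vertex 1.307 0.461 -2.06
vertex 2.079 1.78 -2.385
endloop
endfacet
facet normal -0.796 0.343 -0.499
outer loop
vertex 2.079 1.78 -2.385
vertex 1.307 0.461 -2.06
vertex 1.558 1.637 -1.652
endloop
endfacet
facet normal 0.198 0.926 0.321
outer loop
vertex 2.079 1.78 -2.385
vertex 1.558 1.637 -1.652
vertex 2.446 1.438 -1.626
endloop
endfacet
facet normal -0.198 -0.926 -0.321
outer loop
vertex 1.307 0.461 -2.06
vertex 2.194 0.262 -2.034
vertex 1.674 0.119 -1.301
endloop
endfacet
facet normal -0.893 0.035 0.448
outer loop
vertex 1.307 0.461 -2.06
vertex 1.674 0.119 -1.301
vertex 1.558 1.637 -1.652
endloop
endfacet
facet normal -0.893 0.036 0.449
outer loop
vertex 1.558 1.637 -1.652
vertex 1.674 0.119 -1.301
vertex 1.926 1.295 -0.893
endloop
endfacet
facet normal 0.198 0.926 0.321
outer loop
vertex 1.558 1.637 -1.652
vertex 1.926 1.295 -0.893
vertex 2.446 1.438 -1.626
endloop
endfacet
facet normal -0.198 -0.926 -0.321
outer loop
vertex 1.674 0.119 -1.301
vertex 2.194 0.262 -2.034
vertex 2.561 -0.08 -1.275
endloop
endfacet
facet normal -0.097 -0.308 0.947
outer loop
vertex 1.674 0.119 -1.301
vertex 2.561 -0.08 -1.275
vertex 1.926 1.295 -0.893
endloop
endfacet
facet normal -0.097 -0.308 0.947
outer loop
vertex 1.926 1.295 -0.893
vertex 2.561 -0.08 -1.275
vertex 2.813 1.096 -0.867
endloop
endfacet
facet normal 0.198 0.926 0.321
outer loop
vertex 1.926 1.295 -0.893
vertex 2.813 1.096 -0.867
vertex 2.446 1.438 -1.626
endloop
endfacet
facet normal -0.198 -0.926 -0.321
outer loop
vertex 2.561 -0.08 -1.275
vertex 2.194 0.262 -2.034
vertex 3.082 0.063 -2.008
endloop
endfacet
facet normal 0.796 -0.344 0.499
outer loop
vertex 2.561 -0.08 -1.275
vertex 3.082 0.063 -2.008
vertex 2.813 1.096 -0.867
endloop
endfacet
facet normal 0.796 -0.343 0.498
outer loop
vertex 2.813 1.096 -0.867
vertex 3.082 0.063 -2.008
vertex 3.333 1.239 -1.6
endloop
endfacet
facet normal 0.198 0.926 0.321
outer loop
vertex 2.813 1.096 -0.867
vertex 3.333 1.239 -1.6
vertex 2.446 1.438 -1.626
endloop
endfacet
facet normal -0.198 -0.926 -0.321
outer loop
vertex 3.082 0.063 -2.008
vertex 2.194 0.262 -2.034
vertex 2.714 0.405 -2.767
endloop
endfacet
facet normal 0.893 -0.035 -0.449
outer loop
vertex 3.082 0.063 -2.008
vertex 2.714 0.405 -2.767
vertex 3.333 1.239 -1.6
endloop
endfacet
facet normal 0.893 -0.036 -0.448
outer loop
vertex 3.333 1.239 -1.6
vertex 2.714 0.405 -2.767
vertex 2.966 1.581 -2.359
endloop
endfacet
facet normal 0.198 0.926 0.321
outer loop
vertex 3.333 1.239 -1.6
vertex 2.966 1.581 -2.359
vertex 2.446 1.438 -1.626
endloop
endfacet
facet normal -0.459 0.411 0.788
outer loop
vertex 1.516 -2.267 -2.367
vertex 2.534 -1.266 -2.297
vertex 0.469 -1.117 -3.577
endloop
endfacet
facet normal -0.712 -0.701 -0.050
outer loop
vertex 0.846 -1.454 -4.223
vertex 1.516 -2.267 -2.367
vertex 0.469 -1.117 -3.577
endloop
endfacet
facet normal -0.458 0.412 0.788
outer loop
vertex 0.469 -1.117 -3.577
vertex 2.534 -1.266 -2.297
vertex 1.488 -0.116 -3.507
endloop
endfacet
facet normal -0.531 0.584 -0.614
outer loop
vertex 1.488 -0.116 -3.507
vertex 0.846 -1.454 -4.223
vertex 0.469 -1.117 -3.577
endloop
endfacet
facet normal 0.531 -0.583 0.614
outer loop
vertex 1.516 -2.267 -2.367
vertex 2.911 -1.603 -2.943
vertex 2.534 -1.266 -2.297
endloop
endfacet
facet normal -0.712 -0.700 -0.049
outer loop
vertex 1.892 -2.604 -3.013
vertex 1.516 -2.267 -2.367
vertex 0.846 -1.454 -4.223
endloop
endfacet
facet normal 0.531 -0.584 0.614
outer loop
vertex 1.892 -2.604 -3.013
vertex 2.911 -1.603 -2.943
vertex 1.516 -2.267 -2.367
endloop
endfacet
facet normal 0.712 0.700 0.050
outer loop
vertex 2.534 -1.266 -2.297
vertex 2.911 -1.603 -2.943
vertex 1.488 -0.116 -3.507
endloop
endfacet
facet normal -0.532 0.584 -0.614
outer loop
vertex 1.864 -0.453 -4.153
vertex 0.846 -1.454 -4.223
vertex 1.488 -0.116 -3.507
endloop
endfacet
facet normal 0.712 0.700 0.049
outer loop
vertex 1.488 -0.116 -3.507
vertex 2.911 -1.603 -2.943
vertex 1.864 -0.453 -4.153
endloop
endfacet
facet normal 0.459 -0.411 -0.788
outer loop
vertex 1.864 -0.453 -4.153
vertex 1.892 -2.604 -3.013
vertex 0.846 -1.454 -4.223
endloop
endfacet
facet normal 0.458 -0.412 -0.788
outer loop
vertex 2.911 -1.603 -2.943
vertex 1.892 -2.604 -3.013
vertex 1.864 -0.453 -4.153
endloop
endfacet

endsolid


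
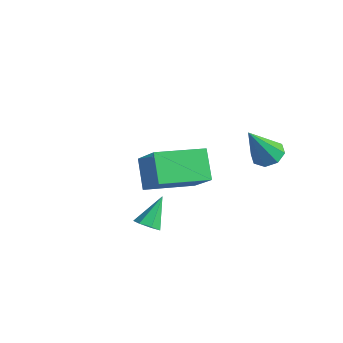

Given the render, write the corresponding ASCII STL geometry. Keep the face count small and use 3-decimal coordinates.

solid 
facet normal 0.212 -0.603 -0.769
outer loop
vertex 2.116 -1.197 -0.113
vertex 1.637 -1.439 -0.055
vertex 1.762 -1.01 -0.357
endloop
endfacet
facet normal 0.516 0.851 -0.096
outer loop
vertex 2.116 -1.197 -0.113
vertex 1.762 -1.01 -0.357
vertex 1.343 -0.601 1.015
endloop
endfacet
facet normal 0.211 -0.603 -0.769
outer loop
vertex 1.762 -1.01 -0.357
vertex 1.637 -1.439 -0.055
vertex 1.314 -1.146 -0.373
endloop
endfacet
facet normal -0.261 0.900 -0.348
outer loop
vertex 1.762 -1.01 -0.357
vertex 1.314 -1.146 -0.373
vertex 1.343 -0.601 1.015
endloop
endfacet
facet normal 0.210 -0.603 -0.769
outer loop
vertex 1.314 -1.146 -0.373
vertex 1.637 -1.439 -0.055
vertex 1.109 -1.503 -0.149
endloop
endfacet
facet normal -0.895 0.422 -0.147
outer loop
vertex 1.314 -1.146 -0.373
vertex 1.109 -1.503 -0.149
vertex 1.343 -0.601 1.015
endloop
endfacet
facet normal 0.210 -0.603 -0.769
outer loop
vertex 1.109 -1.503 -0.149
vertex 1.637 -1.439 -0.055
vertex 1.302 -1.812 0.146
endloop
endfacet
facet normal -0.907 -0.225 0.357
outer loop
vertex 1.109 -1.503 -0.149
vertex 1.302 -1.812 0.146
vertex 1.343 -0.601 1.015
endloop
endfacet
facet normal 0.211 -0.604 -0.769
outer loop
vertex 1.302 -1.812 0.146
vertex 1.637 -1.439 -0.055
vertex 1.747 -1.84 0.29
endloop
endfacet
facet normal -0.288 -0.552 0.783
outer loop
vertex 1.302 -1.812 0.146
vertex 1.747 -1.84 0.29
vertex 1.343 -0.601 1.015
endloop
endfacet
facet normal 0.212 -0.603 -0.769
outer loop
vertex 1.747 -1.84 0.29
vertex 1.637 -1.439 -0.055
vertex 2.109 -1.566 0.175
endloop
endfacet
facet normal 0.495 -0.313 0.811
outer loop
vertex 1.747 -1.84 0.29
vertex 2.109 -1.566 0.175
vertex 1.343 -0.601 1.015
endloop
endfacet
facet normal 0.212 -0.604 -0.768
outer loop
vertex 2.109 -1.566 0.175
vertex 1.637 -1.439 -0.055
vertex 2.116 -1.197 -0.113
endloop
endfacet
facet normal 0.853 0.311 0.420
outer loop
vertex 2.109 -1.566 0.175
vertex 2.116 -1.197 -0.113
vertex 1.343 -0.601 1.015
endloop
endfacet
facet normal -0.064 0.529 -0.846
outer loop
vertex 2.417 3.133 1.811
vertex 1.99 3.566 2.114
vertex 2.665 3.529 2.04
endloop
endfacet
facet normal 0.852 -0.524 -0.017
outer loop
vertex 2.417 3.133 1.811
vertex 2.665 3.529 2.04
vertex 2.11 2.574 3.706
endloop
endfacet
facet normal -0.064 0.527 -0.847
outer loop
vertex 2.665 3.529 2.04
vertex 1.99 3.566 2.114
vertex 2.516 3.948 2.312
endloop
endfacet
facet normal 0.927 0.094 0.363
outer loop
vertex 2.665 3.529 2.04
vertex 2.516 3.948 2.312
vertex 2.11 2.574 3.706
endloop
endfacet
facet normal -0.065 0.528 -0.847
outer loop
vertex 2.516 3.948 2.312
vertex 1.99 3.566 2.114
vertex 2.06 4.142 2.468
endloop
endfacet
facet normal 0.471 0.556 0.685
outer loop
vertex 2.516 3.948 2.312
vertex 2.06 4.142 2.468
vertex 2.11 2.574 3.706
endloop
endfacet
facet normal -0.062 0.528 -0.847
outer loop
vertex 2.06 4.142 2.468
vertex 1.99 3.566 2.114
vertex 1.562 4.0 2.416
endloop
endfacet
facet normal -0.249 0.595 0.764
outer loop
vertex 2.06 4.142 2.468
vertex 1.562 4.0 2.416
vertex 2.11 2.574 3.706
endloop
endfacet
facet normal -0.064 0.527 -0.848
outer loop
vertex 1.562 4.0 2.416
vertex 1.99 3.566 2.114
vertex 1.315 3.603 2.188
endloop
endfacet
facet normal -0.812 0.188 0.553
outer loop
vertex 1.562 4.0 2.416
vertex 1.315 3.603 2.188
vertex 2.11 2.574 3.706
endloop
endfacet
facet normal -0.064 0.527 -0.847
outer loop
vertex 1.315 3.603 2.188
vertex 1.99 3.566 2.114
vertex 1.463 3.184 1.916
endloop
endfacet
facet normal -0.887 -0.427 0.175
outer loop
vertex 1.315 3.603 2.188
vertex 1.463 3.184 1.916
vertex 2.11 2.574 3.706
endloop
endfacet
facet normal -0.065 0.528 -0.847
outer loop
vertex 1.463 3.184 1.916
vertex 1.99 3.566 2.114
vertex 1.92 2.99 1.76
endloop
endfacet
facet normal -0.429 -0.891 -0.149
outer loop
vertex 1.463 3.184 1.916
vertex 1.92 2.99 1.76
vertex 2.11 2.574 3.706
endloop
endfacet
facet normal -0.065 0.528 -0.847
outer loop
vertex 1.92 2.99 1.76
vertex 1.99 3.566 2.114
vertex 2.417 3.133 1.811
endloop
endfacet
facet normal 0.291 -0.929 -0.227
outer loop
vertex 1.92 2.99 1.76
vertex 2.417 3.133 1.811
vertex 2.11 2.574 3.706
endloop
endfacet
facet normal -0.624 0.248 0.742
outer loop
vertex -2.082 1.197 0.715
vertex -1.561 3.258 0.465
vertex -3.575 1.414 -0.613
endloop
endfacet
facet normal -0.244 -0.963 0.117
outer loop
vertex -2.639 1.042 -1.725
vertex -2.082 1.197 0.715
vertex -3.575 1.414 -0.613
endloop
endfacet
facet normal -0.624 0.248 0.741
outer loop
vertex -3.575 1.414 -0.613
vertex -1.561 3.258 0.465
vertex -3.054 3.474 -0.863
endloop
endfacet
facet normal -0.743 0.108 -0.661
outer loop
vertex -3.054 3.474 -0.863
vertex -2.639 1.042 -1.725
vertex -3.575 1.414 -0.613
endloop
endfacet
facet normal 0.743 -0.108 0.661
outer loop
vertex -2.082 1.197 0.715
vertex -0.625 2.886 -0.647
vertex -1.561 3.258 0.465
endloop
endfacet
facet normal -0.243 -0.963 0.117
outer loop
vertex -1.146 0.826 -0.397
vertex -2.082 1.197 0.715
vertex -2.639 1.042 -1.725
endloop
endfacet
facet normal 0.743 -0.108 0.661
outer loop
vertex -1.146 0.826 -0.397
vertex -0.625 2.886 -0.647
vertex -2.082 1.197 0.715
endloop
endfacet
facet normal 0.243 0.963 -0.117
outer loop
vertex -1.561 3.258 0.465
vertex -0.625 2.886 -0.647
vertex -3.054 3.474 -0.863
endloop
endfacet
facet normal -0.743 0.108 -0.661
outer loop
vertex -2.118 3.103 -1.975
vertex -2.639 1.042 -1.725
vertex -3.054 3.474 -0.863
endloop
endfacet
facet normal 0.243 0.963 -0.116
outer loop
vertex -3.054 3.474 -0.863
vertex -0.625 2.886 -0.647
vertex -2.118 3.103 -1.975
endloop
endfacet
facet normal 0.624 -0.248 -0.741
outer loop
vertex -2.118 3.103 -1.975
vertex -1.146 0.826 -0.397
vertex -2.639 1.042 -1.725
endloop
endfacet
facet normal 0.624 -0.248 -0.742
outer loop
vertex -0.625 2.886 -0.647
vertex -1.146 0.826 -0.397
vertex -2.118 3.103 -1.975
endloop
endfacet

endsolid


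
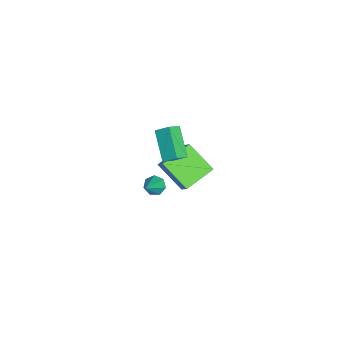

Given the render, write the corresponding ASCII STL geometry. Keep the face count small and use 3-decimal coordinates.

solid 
facet normal -0.729 -0.315 0.607
outer loop
vertex 0.726 -0.438 4.864
vertex 0.139 0.061 4.418
vertex 0.536 -1.234 4.223
endloop
endfacet
facet normal 0.660 -0.561 0.501
outer loop
vertex 2.001 -0.601 3.002
vertex 0.726 -0.438 4.864
vertex 0.536 -1.234 4.223
endloop
endfacet
facet normal -0.729 -0.315 0.607
outer loop
vertex 0.536 -1.234 4.223
vertex 0.139 0.061 4.418
vertex -0.051 -0.735 3.777
endloop
endfacet
facet normal -0.183 -0.766 -0.616
outer loop
vertex -0.051 -0.735 3.777
vertex 2.001 -0.601 3.002
vertex 0.536 -1.234 4.223
endloop
endfacet
facet normal 0.183 0.766 0.616
outer loop
vertex 0.726 -0.438 4.864
vertex 1.604 0.694 3.197
vertex 0.139 0.061 4.418
endloop
endfacet
facet normal 0.660 -0.561 0.501
outer loop
vertex 2.191 0.195 3.643
vertex 0.726 -0.438 4.864
vertex 2.001 -0.601 3.002
endloop
endfacet
facet normal 0.183 0.766 0.616
outer loop
vertex 2.191 0.195 3.643
vertex 1.604 0.694 3.197
vertex 0.726 -0.438 4.864
endloop
endfacet
facet normal -0.660 0.561 -0.501
outer loop
vertex 0.139 0.061 4.418
vertex 1.604 0.694 3.197
vertex -0.051 -0.735 3.777
endloop
endfacet
facet normal -0.183 -0.766 -0.616
outer loop
vertex 1.414 -0.102 2.556
vertex 2.001 -0.601 3.002
vertex -0.051 -0.735 3.777
endloop
endfacet
facet normal -0.660 0.561 -0.501
outer loop
vertex -0.051 -0.735 3.777
vertex 1.604 0.694 3.197
vertex 1.414 -0.102 2.556
endloop
endfacet
facet normal 0.729 0.315 -0.607
outer loop
vertex 1.414 -0.102 2.556
vertex 2.191 0.195 3.643
vertex 2.001 -0.601 3.002
endloop
endfacet
facet normal 0.729 0.315 -0.607
outer loop
vertex 1.604 0.694 3.197
vertex 2.191 0.195 3.643
vertex 1.414 -0.102 2.556
endloop
endfacet
facet normal -0.612 -0.276 -0.741
outer loop
vertex -0.085 -1.191 0.422
vertex -1.411 0.1 1.037
vertex 0.755 0.259 -0.811
endloop
endfacet
facet normal 0.680 -0.662 -0.315
outer loop
vertex 1.691 0.68 0.323
vertex -0.085 -1.191 0.422
vertex 0.755 0.259 -0.811
endloop
endfacet
facet normal -0.612 -0.276 -0.741
outer loop
vertex 0.755 0.259 -0.811
vertex -1.411 0.1 1.037
vertex -0.571 1.55 -0.196
endloop
endfacet
facet normal 0.404 0.697 -0.592
outer loop
vertex -0.571 1.55 -0.196
vertex 1.691 0.68 0.323
vertex 0.755 0.259 -0.811
endloop
endfacet
facet normal -0.404 -0.697 0.592
outer loop
vertex -0.085 -1.191 0.422
vertex -0.475 0.521 2.171
vertex -1.411 0.1 1.037
endloop
endfacet
facet normal 0.680 -0.662 -0.315
outer loop
vertex 0.851 -0.77 1.556
vertex -0.085 -1.191 0.422
vertex 1.691 0.68 0.323
endloop
endfacet
facet normal -0.404 -0.697 0.592
outer loop
vertex 0.851 -0.77 1.556
vertex -0.475 0.521 2.171
vertex -0.085 -1.191 0.422
endloop
endfacet
facet normal -0.680 0.662 0.315
outer loop
vertex -1.411 0.1 1.037
vertex -0.475 0.521 2.171
vertex -0.571 1.55 -0.196
endloop
endfacet
facet normal 0.404 0.697 -0.592
outer loop
vertex 0.365 1.971 0.938
vertex 1.691 0.68 0.323
vertex -0.571 1.55 -0.196
endloop
endfacet
facet normal -0.680 0.662 0.315
outer loop
vertex -0.571 1.55 -0.196
vertex -0.475 0.521 2.171
vertex 0.365 1.971 0.938
endloop
endfacet
facet normal 0.612 0.276 0.741
outer loop
vertex 0.365 1.971 0.938
vertex 0.851 -0.77 1.556
vertex 1.691 0.68 0.323
endloop
endfacet
facet normal 0.612 0.276 0.741
outer loop
vertex -0.475 0.521 2.171
vertex 0.851 -0.77 1.556
vertex 0.365 1.971 0.938
endloop
endfacet
facet normal -0.750 0.142 -0.646
outer loop
vertex -1.761 -1.916 -4.43
vertex -2.157 -1.698 -3.922
vertex -1.743 -1.336 -4.323
endloop
endfacet
facet normal 0.852 0.069 -0.519
outer loop
vertex -1.761 -1.916 -4.43
vertex -1.743 -1.336 -4.323
vertex -0.663 -1.982 -2.638
endloop
endfacet
facet normal -0.750 0.143 -0.645
outer loop
vertex -1.743 -1.336 -4.323
vertex -2.157 -1.698 -3.922
vertex -2.036 -1.028 -3.914
endloop
endfacet
facet normal 0.638 0.761 -0.117
outer loop
vertex -1.743 -1.336 -4.323
vertex -2.036 -1.028 -3.914
vertex -0.663 -1.982 -2.638
endloop
endfacet
facet normal -0.750 0.143 -0.645
outer loop
vertex -2.036 -1.028 -3.914
vertex -2.157 -1.698 -3.922
vertex -2.42 -1.224 -3.511
endloop
endfacet
facet normal 0.109 0.849 0.517
outer loop
vertex -2.036 -1.028 -3.914
vertex -2.42 -1.224 -3.511
vertex -0.663 -1.982 -2.638
endloop
endfacet
facet normal -0.750 0.144 -0.646
outer loop
vertex -2.42 -1.224 -3.511
vertex -2.157 -1.698 -3.922
vertex -2.606 -1.777 -3.418
endloop
endfacet
facet normal -0.335 0.265 0.904
outer loop
vertex -2.42 -1.224 -3.511
vertex -2.606 -1.777 -3.418
vertex -0.663 -1.982 -2.638
endloop
endfacet
facet normal -0.750 0.142 -0.646
outer loop
vertex -2.606 -1.777 -3.418
vertex -2.157 -1.698 -3.922
vertex -2.453 -2.269 -3.704
endloop
endfacet
facet normal -0.360 -0.550 0.753
outer loop
vertex -2.606 -1.777 -3.418
vertex -2.453 -2.269 -3.704
vertex -0.663 -1.982 -2.638
endloop
endfacet
facet normal -0.750 0.143 -0.645
outer loop
vertex -2.453 -2.269 -3.704
vertex -2.157 -1.698 -3.922
vertex -2.077 -2.331 -4.155
endloop
endfacet
facet normal 0.052 -0.983 0.178
outer loop
vertex -2.453 -2.269 -3.704
vertex -2.077 -2.331 -4.155
vertex -0.663 -1.982 -2.638
endloop
endfacet
facet normal -0.750 0.143 -0.646
outer loop
vertex -2.077 -2.331 -4.155
vertex -2.157 -1.698 -3.922
vertex -1.761 -1.916 -4.43
endloop
endfacet
facet normal 0.591 -0.707 -0.388
outer loop
vertex -2.077 -2.331 -4.155
vertex -1.761 -1.916 -4.43
vertex -0.663 -1.982 -2.638
endloop
endfacet

endsolid


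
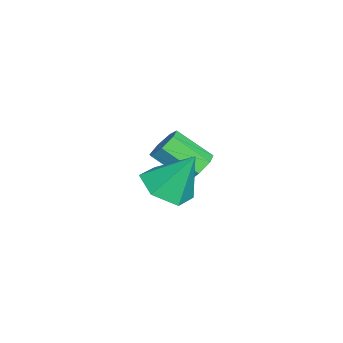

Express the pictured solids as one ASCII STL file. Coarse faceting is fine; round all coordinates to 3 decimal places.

solid 
facet normal -0.041 -0.522 -0.852
outer loop
vertex 4.574 2.021 2.446
vertex 3.67 1.521 2.796
vertex 3.595 2.45 2.231
endloop
endfacet
facet normal 0.411 0.910 -0.058
outer loop
vertex 4.574 2.021 2.446
vertex 3.595 2.45 2.231
vertex 3.75 2.519 4.424
endloop
endfacet
facet normal -0.042 -0.522 -0.852
outer loop
vertex 3.595 2.45 2.231
vertex 3.67 1.521 2.796
vertex 2.692 1.951 2.581
endloop
endfacet
facet normal -0.482 0.876 0.006
outer loop
vertex 3.595 2.45 2.231
vertex 2.692 1.951 2.581
vertex 3.75 2.519 4.424
endloop
endfacet
facet normal -0.042 -0.522 -0.852
outer loop
vertex 2.692 1.951 2.581
vertex 3.67 1.521 2.796
vertex 2.767 1.022 3.147
endloop
endfacet
facet normal -0.875 0.198 0.441
outer loop
vertex 2.692 1.951 2.581
vertex 2.767 1.022 3.147
vertex 3.75 2.519 4.424
endloop
endfacet
facet normal -0.042 -0.523 -0.851
outer loop
vertex 2.767 1.022 3.147
vertex 3.67 1.521 2.796
vertex 3.745 0.593 3.362
endloop
endfacet
facet normal -0.375 -0.447 0.812
outer loop
vertex 2.767 1.022 3.147
vertex 3.745 0.593 3.362
vertex 3.75 2.519 4.424
endloop
endfacet
facet normal -0.041 -0.523 -0.852
outer loop
vertex 3.745 0.593 3.362
vertex 3.67 1.521 2.796
vertex 4.649 1.092 3.012
endloop
endfacet
facet normal 0.518 -0.414 0.748
outer loop
vertex 3.745 0.593 3.362
vertex 4.649 1.092 3.012
vertex 3.75 2.519 4.424
endloop
endfacet
facet normal -0.041 -0.522 -0.852
outer loop
vertex 4.649 1.092 3.012
vertex 3.67 1.521 2.796
vertex 4.574 2.021 2.446
endloop
endfacet
facet normal 0.912 0.265 0.313
outer loop
vertex 4.649 1.092 3.012
vertex 4.574 2.021 2.446
vertex 3.75 2.519 4.424
endloop
endfacet
facet normal 0.151 0.771 -0.618
outer loop
vertex 0.061 2.784 1.785
vertex -0.254 2.376 1.199
vertex -0.608 2.852 1.706
endloop
endfacet
facet normal -0.028 0.629 0.777
outer loop
vertex 0.061 2.784 1.785
vertex -0.608 2.852 1.706
vertex -0.21 1.412 2.886
endloop
endfacet
facet normal -0.028 0.629 0.777
outer loop
vertex -0.21 1.412 2.886
vertex -0.608 2.852 1.706
vertex -0.879 1.48 2.807
endloop
endfacet
facet normal -0.151 -0.771 0.619
outer loop
vertex -0.21 1.412 2.886
vertex -0.879 1.48 2.807
vertex -0.526 1.004 2.301
endloop
endfacet
facet normal 0.152 0.771 -0.618
outer loop
vertex -0.608 2.852 1.706
vertex -0.254 2.376 1.199
vertex -1.01 2.563 1.246
endloop
endfacet
facet normal -0.789 0.472 0.393
outer loop
vertex -0.608 2.852 1.706
vertex -1.01 2.563 1.246
vertex -0.879 1.48 2.807
endloop
endfacet
facet normal -0.788 0.472 0.394
outer loop
vertex -0.879 1.48 2.807
vertex -1.01 2.563 1.246
vertex -1.282 1.191 2.347
endloop
endfacet
facet normal -0.153 -0.771 0.618
outer loop
vertex -0.879 1.48 2.807
vertex -1.282 1.191 2.347
vertex -0.526 1.004 2.301
endloop
endfacet
facet normal 0.152 0.771 -0.619
outer loop
vertex -1.01 2.563 1.246
vertex -0.254 2.376 1.199
vertex -0.844 2.132 0.75
endloop
endfacet
facet normal -0.957 -0.040 -0.286
outer loop
vertex -1.01 2.563 1.246
vertex -0.844 2.132 0.75
vertex -1.282 1.191 2.347
endloop
endfacet
facet normal -0.957 -0.041 -0.287
outer loop
vertex -1.282 1.191 2.347
vertex -0.844 2.132 0.75
vertex -1.115 0.76 1.852
endloop
endfacet
facet normal -0.153 -0.770 0.619
outer loop
vertex -1.282 1.191 2.347
vertex -1.115 0.76 1.852
vertex -0.526 1.004 2.301
endloop
endfacet
facet normal 0.152 0.770 -0.619
outer loop
vertex -0.844 2.132 0.75
vertex -0.254 2.376 1.199
vertex -0.233 1.885 0.593
endloop
endfacet
facet normal -0.404 -0.523 -0.750
outer loop
vertex -0.844 2.132 0.75
vertex -0.233 1.885 0.593
vertex -1.115 0.76 1.852
endloop
endfacet
facet normal -0.406 -0.522 -0.750
outer loop
vertex -1.115 0.76 1.852
vertex -0.233 1.885 0.593
vertex -0.505 0.513 1.694
endloop
endfacet
facet normal -0.152 -0.771 0.618
outer loop
vertex -1.115 0.76 1.852
vertex -0.505 0.513 1.694
vertex -0.526 1.004 2.301
endloop
endfacet
facet normal 0.153 0.770 -0.619
outer loop
vertex -0.233 1.885 0.593
vertex -0.254 2.376 1.199
vertex 0.361 2.008 0.893
endloop
endfacet
facet normal 0.454 -0.611 -0.649
outer loop
vertex -0.233 1.885 0.593
vertex 0.361 2.008 0.893
vertex -0.505 0.513 1.694
endloop
endfacet
facet normal 0.454 -0.611 -0.649
outer loop
vertex -0.505 0.513 1.694
vertex 0.361 2.008 0.893
vertex 0.09 0.636 1.994
endloop
endfacet
facet normal -0.152 -0.771 0.618
outer loop
vertex -0.505 0.513 1.694
vertex 0.09 0.636 1.994
vertex -0.526 1.004 2.301
endloop
endfacet
facet normal 0.153 0.770 -0.619
outer loop
vertex 0.361 2.008 0.893
vertex -0.254 2.376 1.199
vertex 0.492 2.408 1.423
endloop
endfacet
facet normal 0.969 -0.239 -0.059
outer loop
vertex 0.361 2.008 0.893
vertex 0.492 2.408 1.423
vertex 0.09 0.636 1.994
endloop
endfacet
facet normal 0.969 -0.239 -0.059
outer loop
vertex 0.09 0.636 1.994
vertex 0.492 2.408 1.423
vertex 0.221 1.036 2.524
endloop
endfacet
facet normal -0.152 -0.771 0.619
outer loop
vertex 0.09 0.636 1.994
vertex 0.221 1.036 2.524
vertex -0.526 1.004 2.301
endloop
endfacet
facet normal 0.153 0.771 -0.619
outer loop
vertex 0.492 2.408 1.423
vertex -0.254 2.376 1.199
vertex 0.061 2.784 1.785
endloop
endfacet
facet normal 0.756 0.312 0.575
outer loop
vertex 0.492 2.408 1.423
vertex 0.061 2.784 1.785
vertex 0.221 1.036 2.524
endloop
endfacet
facet normal 0.756 0.312 0.575
outer loop
vertex 0.221 1.036 2.524
vertex 0.061 2.784 1.785
vertex -0.21 1.412 2.886
endloop
endfacet
facet normal -0.152 -0.770 0.619
outer loop
vertex 0.221 1.036 2.524
vertex -0.21 1.412 2.886
vertex -0.526 1.004 2.301
endloop
endfacet

endsolid


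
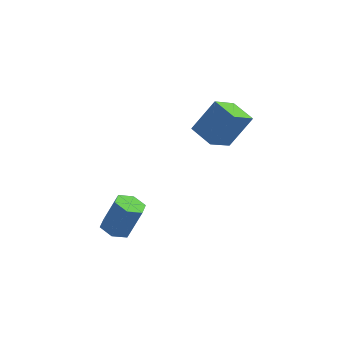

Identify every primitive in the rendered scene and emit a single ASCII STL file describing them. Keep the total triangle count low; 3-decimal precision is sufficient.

solid 
facet normal -0.436 -0.364 -0.823
outer loop
vertex 0.207 0.474 1.854
vertex -0.66 0.951 2.103
vertex 0.547 1.401 1.264
endloop
endfacet
facet normal 0.850 -0.467 -0.244
outer loop
vertex 1.18 1.929 2.457
vertex 0.207 0.474 1.854
vertex 0.547 1.401 1.264
endloop
endfacet
facet normal -0.436 -0.364 -0.823
outer loop
vertex 0.547 1.401 1.264
vertex -0.66 0.951 2.103
vertex -0.32 1.878 1.513
endloop
endfacet
facet normal 0.296 0.806 -0.513
outer loop
vertex -0.32 1.878 1.513
vertex 1.18 1.929 2.457
vertex 0.547 1.401 1.264
endloop
endfacet
facet normal -0.296 -0.806 0.513
outer loop
vertex 0.207 0.474 1.854
vertex -0.027 1.479 3.296
vertex -0.66 0.951 2.103
endloop
endfacet
facet normal 0.850 -0.467 -0.244
outer loop
vertex 0.84 1.002 3.047
vertex 0.207 0.474 1.854
vertex 1.18 1.929 2.457
endloop
endfacet
facet normal -0.296 -0.806 0.513
outer loop
vertex 0.84 1.002 3.047
vertex -0.027 1.479 3.296
vertex 0.207 0.474 1.854
endloop
endfacet
facet normal -0.850 0.467 0.244
outer loop
vertex -0.66 0.951 2.103
vertex -0.027 1.479 3.296
vertex -0.32 1.878 1.513
endloop
endfacet
facet normal 0.296 0.806 -0.513
outer loop
vertex 0.313 2.406 2.706
vertex 1.18 1.929 2.457
vertex -0.32 1.878 1.513
endloop
endfacet
facet normal -0.850 0.467 0.244
outer loop
vertex -0.32 1.878 1.513
vertex -0.027 1.479 3.296
vertex 0.313 2.406 2.706
endloop
endfacet
facet normal 0.436 0.364 0.823
outer loop
vertex 0.313 2.406 2.706
vertex 0.84 1.002 3.047
vertex 1.18 1.929 2.457
endloop
endfacet
facet normal 0.436 0.364 0.823
outer loop
vertex -0.027 1.479 3.296
vertex 0.84 1.002 3.047
vertex 0.313 2.406 2.706
endloop
endfacet
facet normal -0.345 -0.169 -0.924
outer loop
vertex -2.066 -1.342 -2.307
vertex -2.594 -1.134 -2.148
vertex -2.186 -0.768 -2.367
endloop
endfacet
facet normal 0.916 0.153 -0.370
outer loop
vertex -2.066 -1.342 -2.307
vertex -2.186 -0.768 -2.367
vertex -1.597 -1.115 -1.051
endloop
endfacet
facet normal 0.916 0.155 -0.369
outer loop
vertex -1.597 -1.115 -1.051
vertex -2.186 -0.768 -2.367
vertex -1.718 -0.54 -1.11
endloop
endfacet
facet normal 0.344 0.167 0.924
outer loop
vertex -1.597 -1.115 -1.051
vertex -1.718 -0.54 -1.11
vertex -2.126 -0.906 -0.892
endloop
endfacet
facet normal -0.346 -0.167 -0.923
outer loop
vertex -2.186 -0.768 -2.367
vertex -2.594 -1.134 -2.148
vertex -2.714 -0.559 -2.207
endloop
endfacet
facet normal 0.282 0.920 -0.272
outer loop
vertex -2.186 -0.768 -2.367
vertex -2.714 -0.559 -2.207
vertex -1.718 -0.54 -1.11
endloop
endfacet
facet normal 0.281 0.921 -0.271
outer loop
vertex -1.718 -0.54 -1.11
vertex -2.714 -0.559 -2.207
vertex -2.246 -0.332 -0.951
endloop
endfacet
facet normal 0.344 0.167 0.924
outer loop
vertex -1.718 -0.54 -1.11
vertex -2.246 -0.332 -0.951
vertex -2.126 -0.906 -0.892
endloop
endfacet
facet normal -0.344 -0.167 -0.924
outer loop
vertex -2.714 -0.559 -2.207
vertex -2.594 -1.134 -2.148
vertex -3.123 -0.925 -1.989
endloop
endfacet
facet normal -0.634 0.767 0.098
outer loop
vertex -2.714 -0.559 -2.207
vertex -3.123 -0.925 -1.989
vertex -2.246 -0.332 -0.951
endloop
endfacet
facet normal -0.635 0.766 0.099
outer loop
vertex -2.246 -0.332 -0.951
vertex -3.123 -0.925 -1.989
vertex -2.654 -0.698 -0.733
endloop
endfacet
facet normal 0.344 0.167 0.924
outer loop
vertex -2.246 -0.332 -0.951
vertex -2.654 -0.698 -0.733
vertex -2.126 -0.906 -0.892
endloop
endfacet
facet normal -0.344 -0.167 -0.924
outer loop
vertex -3.123 -0.925 -1.989
vertex -2.594 -1.134 -2.148
vertex -3.002 -1.5 -1.93
endloop
endfacet
facet normal -0.916 -0.155 0.370
outer loop
vertex -3.123 -0.925 -1.989
vertex -3.002 -1.5 -1.93
vertex -2.654 -0.698 -0.733
endloop
endfacet
facet normal -0.917 -0.153 0.369
outer loop
vertex -2.654 -0.698 -0.733
vertex -3.002 -1.5 -1.93
vertex -2.534 -1.272 -0.673
endloop
endfacet
facet normal 0.345 0.169 0.924
outer loop
vertex -2.654 -0.698 -0.733
vertex -2.534 -1.272 -0.673
vertex -2.126 -0.906 -0.892
endloop
endfacet
facet normal -0.344 -0.167 -0.924
outer loop
vertex -3.002 -1.5 -1.93
vertex -2.594 -1.134 -2.148
vertex -2.474 -1.708 -2.089
endloop
endfacet
facet normal -0.281 -0.921 0.272
outer loop
vertex -3.002 -1.5 -1.93
vertex -2.474 -1.708 -2.089
vertex -2.534 -1.272 -0.673
endloop
endfacet
facet normal -0.282 -0.920 0.271
outer loop
vertex -2.534 -1.272 -0.673
vertex -2.474 -1.708 -2.089
vertex -2.006 -1.481 -0.833
endloop
endfacet
facet normal 0.346 0.167 0.923
outer loop
vertex -2.534 -1.272 -0.673
vertex -2.006 -1.481 -0.833
vertex -2.126 -0.906 -0.892
endloop
endfacet
facet normal -0.344 -0.167 -0.924
outer loop
vertex -2.474 -1.708 -2.089
vertex -2.594 -1.134 -2.148
vertex -2.066 -1.342 -2.307
endloop
endfacet
facet normal 0.635 -0.766 -0.098
outer loop
vertex -2.474 -1.708 -2.089
vertex -2.066 -1.342 -2.307
vertex -2.006 -1.481 -0.833
endloop
endfacet
facet normal 0.634 -0.767 -0.098
outer loop
vertex -2.006 -1.481 -0.833
vertex -2.066 -1.342 -2.307
vertex -1.597 -1.115 -1.051
endloop
endfacet
facet normal 0.344 0.167 0.924
outer loop
vertex -2.006 -1.481 -0.833
vertex -1.597 -1.115 -1.051
vertex -2.126 -0.906 -0.892
endloop
endfacet

endsolid
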